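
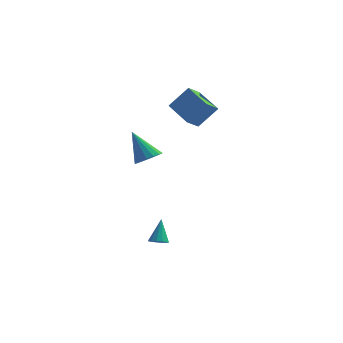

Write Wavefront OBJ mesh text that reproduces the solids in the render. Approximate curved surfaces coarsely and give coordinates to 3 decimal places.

v 0.421 1.329 1.762
v -0.749 2.479 2.371
v 0.867 2.093 1.178
v -0.303 3.243 1.787
v 1.383 1.677 2.953
v 0.213 2.827 3.562
v 1.829 2.441 2.369
v 0.659 3.591 2.978
v -0.457 -3.87 1.415
v -0.069 -3.229 1.429
v -1.403 -3.33 2.885
v -0.351 -3.154 1.22
v -0.657 -3.243 1.056
v -0.918 -3.475 0.974
v -1.073 -3.799 0.993
v -1.087 -4.138 1.108
v -0.957 -4.416 1.294
v -0.712 -4.569 1.507
v -0.409 -4.562 1.7
v -0.117 -4.396 1.827
v 0.097 -4.11 1.859
v 0.184 -3.769 1.79
v 0.124 -3.451 1.634
v -0.119 -3.335 -4.547
v 0.273 -3.047 -4.731
v -0.121 -2.565 -3.353
v 0.026 -2.915 -4.817
v -0.267 -2.916 -4.817
v -0.513 -3.049 -4.731
v -0.634 -3.274 -4.587
v -0.592 -3.517 -4.43
v -0.399 -3.703 -4.31
v -0.118 -3.772 -4.265
v 0.163 -3.702 -4.31
v 0.354 -3.515 -4.43
v 0.395 -3.271 -4.587
f 2 4 1
f 5 2 1
f 1 4 3
f 3 5 1
f 2 8 4
f 6 2 5
f 6 8 2
f 4 8 3
f 7 5 3
f 3 8 7
f 7 6 5
f 8 6 7
f 10 9 12
f 10 12 11
f 12 9 13
f 12 13 11
f 13 9 14
f 13 14 11
f 14 9 15
f 14 15 11
f 15 9 16
f 15 16 11
f 16 9 17
f 16 17 11
f 17 9 18
f 17 18 11
f 18 9 19
f 18 19 11
f 19 9 20
f 19 20 11
f 20 9 21
f 20 21 11
f 21 9 22
f 21 22 11
f 22 9 23
f 22 23 11
f 23 9 10
f 23 10 11
f 25 24 27
f 25 27 26
f 27 24 28
f 27 28 26
f 28 24 29
f 28 29 26
f 29 24 30
f 29 30 26
f 30 24 31
f 30 31 26
f 31 24 32
f 31 32 26
f 32 24 33
f 32 33 26
f 33 24 34
f 33 34 26
f 34 24 35
f 34 35 26
f 35 24 36
f 35 36 26
f 36 24 25
f 36 25 26



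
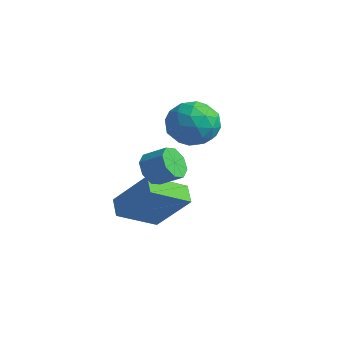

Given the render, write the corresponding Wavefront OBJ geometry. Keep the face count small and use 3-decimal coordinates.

v 0.601 -2.357 0.24
v 0.083 -3.973 1.181
v -0.075 -1.896 0.66
v -0.593 -3.512 1.601
v 1.953 -1.848 1.859
v 1.435 -3.464 2.8
v 1.277 -1.387 2.279
v 0.759 -3.003 3.22
v 1.021 -3.005 3.681
v 1.428 -2.949 3.03
v 2.266 -2.559 3.588
v 1.859 -2.615 4.239
v 1.122 -2.459 3.147
v 1.961 -2.069 3.705
v 0.757 -2.289 3.578
v 1.596 -1.899 4.135
v 0.546 -2.538 4.068
v 1.385 -2.148 4.626
v 0.614 -3.061 4.332
v 1.452 -2.671 4.89
v 0.919 -3.551 4.215
v 1.758 -3.161 4.773
v 1.284 -3.721 3.785
v 2.123 -3.331 4.342
v 1.495 -3.472 3.294
v 2.334 -3.082 3.852
v -1.269 2.515 3.964
v -0.567 2.018 3.128
v -1.953 0.762 4.432
v -1.251 0.265 3.596
v -0.764 0.747 4.58
v -0.341 1.83 4.29
v -2.179 0.95 3.27
v -1.756 2.033 2.98
v -1.13 1.051 2.699
v -0.255 0.925 3.509
v -2.265 1.855 4.051
v -1.39 1.729 4.861
v -0.858 2.421 3.505
v -1.662 0.359 4.055
v -1.376 0.643 4.633
v -0.963 0.351 4.142
v -0.725 2.31 4.188
v -0.312 2.018 3.697
v -0.428 1.271 4.55
v -2.208 0.762 3.863
v -1.795 0.47 3.372
v -1.557 2.429 3.418
v -1.144 2.137 2.927
v -2.092 1.509 3.01
v -0.776 1.56 2.762
v -1.178 0.529 3.037
v -1.724 0.932 2.845
v -1.475 1.569 2.675
v -0.262 1.486 3.238
v -0.664 0.456 3.513
v -0.377 0.739 4.091
v -0.129 1.376 3.921
v -0.593 0.918 2.986
v -1.856 2.324 4.047
v -2.258 1.294 4.322
v -2.391 1.404 3.639
v -2.143 2.041 3.469
v -1.342 2.251 4.523
v -1.744 1.22 4.798
v -1.045 1.211 4.885
v -0.796 1.848 4.715
v -1.927 1.862 4.574
f 2 4 1
f 5 2 1
f 1 4 3
f 3 5 1
f 2 8 4
f 6 2 5
f 6 8 2
f 4 8 3
f 7 5 3
f 3 8 7
f 7 6 5
f 8 6 7
f 10 9 13
f 10 13 11
f 11 13 14
f 11 14 12
f 13 9 15
f 13 15 14
f 14 15 16
f 14 16 12
f 15 9 17
f 15 17 16
f 16 17 18
f 16 18 12
f 17 9 19
f 17 19 18
f 18 19 20
f 18 20 12
f 19 9 21
f 19 21 20
f 20 21 22
f 20 22 12
f 21 9 23
f 21 23 22
f 22 23 24
f 22 24 12
f 23 9 25
f 23 25 24
f 24 25 26
f 24 26 12
f 25 9 10
f 25 10 26
f 26 10 11
f 26 11 12
f 27 64 43
f 64 38 67
f 43 67 32
f 64 67 43
f 27 43 39
f 43 32 44
f 39 44 28
f 43 44 39
f 27 39 48
f 39 28 49
f 48 49 34
f 39 49 48
f 27 48 60
f 48 34 63
f 60 63 37
f 48 63 60
f 27 60 64
f 60 37 68
f 64 68 38
f 60 68 64
f 28 44 55
f 44 32 58
f 55 58 36
f 44 58 55
f 32 67 45
f 67 38 66
f 45 66 31
f 67 66 45
f 38 68 65
f 68 37 61
f 65 61 29
f 68 61 65
f 37 63 62
f 63 34 50
f 62 50 33
f 63 50 62
f 34 49 54
f 49 28 51
f 54 51 35
f 49 51 54
f 30 56 42
f 56 36 57
f 42 57 31
f 56 57 42
f 30 42 40
f 42 31 41
f 40 41 29
f 42 41 40
f 30 40 47
f 40 29 46
f 47 46 33
f 40 46 47
f 30 47 52
f 47 33 53
f 52 53 35
f 47 53 52
f 30 52 56
f 52 35 59
f 56 59 36
f 52 59 56
f 31 57 45
f 57 36 58
f 45 58 32
f 57 58 45
f 29 41 65
f 41 31 66
f 65 66 38
f 41 66 65
f 33 46 62
f 46 29 61
f 62 61 37
f 46 61 62
f 35 53 54
f 53 33 50
f 54 50 34
f 53 50 54
f 36 59 55
f 59 35 51
f 55 51 28
f 59 51 55



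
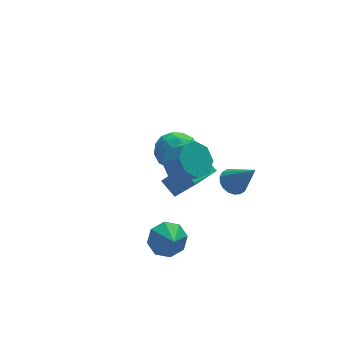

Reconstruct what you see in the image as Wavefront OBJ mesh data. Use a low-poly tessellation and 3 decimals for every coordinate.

v -0.241 -3.317 -1.409
v 0.432 -3.748 -2.026
v -0.219 -4.223 -0.751
v 0.767 -3.333 -1.466
v 0.511 -2.909 -0.873
v -0.186 -2.724 -0.594
v -0.915 -2.886 -0.792
v -1.25 -3.301 -1.352
v -0.994 -3.725 -1.945
v -0.297 -3.91 -2.224
v 1.605 -1.966 1.145
v 1.203 -1.142 1.771
v 0.881 -1.121 -0.432
v 0.479 -0.298 0.194
v 3.021 -1.122 0.946
v 2.619 -0.299 1.572
v 2.297 -0.278 -0.631
v 1.895 0.546 -0.005
v 2.089 3.492 -1.531
v 3.201 3.132 -1.265
v 1.399 2.468 -0.035
v 2.511 2.108 0.231
v 2.198 3.254 0.39
v 2.624 3.887 -0.534
v 1.976 1.713 -0.766
v 2.402 2.346 -1.69
v 3.131 2.033 -0.792
v 3.268 2.985 -0.077
v 1.332 2.615 -1.223
v 1.469 3.567 -0.508
v 2.705 3.401 -1.53
v 1.895 2.199 0.23
v 1.711 2.872 0.323
v 2.364 2.661 0.48
v 2.366 3.845 -1.1
v 3.02 3.634 -0.944
v 2.43 3.706 0.03
v 1.58 1.966 -0.356
v 2.234 1.755 -0.2
v 2.236 2.939 -1.78
v 2.889 2.728 -1.623
v 2.17 1.894 -1.33
v 3.318 2.544 -1.095
v 2.913 1.942 -0.215
v 2.598 1.71 -0.801
v 2.848 2.082 -1.345
v 3.398 3.104 -0.675
v 2.993 2.502 0.205
v 2.809 3.176 0.298
v 3.06 3.548 -0.245
v 3.358 2.458 -0.397
v 1.607 3.098 -1.505
v 1.202 2.496 -0.625
v 1.54 2.052 -1.055
v 1.791 2.424 -1.598
v 1.687 3.658 -1.085
v 1.282 3.056 -0.205
v 1.752 3.518 0.045
v 2.002 3.89 -0.499
v 1.242 3.142 -0.903
v 0.965 -1.516 2.496
v 1.869 -1.359 1.986
v 2.459 -2.127 2.793
v 1.555 -2.284 3.304
v 1.753 -0.827 2.577
v 2.343 -1.594 3.384
v 1.176 -0.698 3.12
v 1.765 -1.466 3.927
v 0.475 -1.049 3.299
v 1.064 -1.816 4.106
v 0.061 -1.673 3.007
v 0.651 -2.441 3.814
v 0.177 -2.206 2.416
v 0.767 -2.973 3.223
v 0.755 -2.334 1.873
v 1.344 -3.102 2.68
v 1.456 -1.984 1.694
v 2.045 -2.751 2.501
v 3.092 -3.208 1.938
v 3.576 -2.643 2.094
v 3.768 -4.232 3.542
v 3.299 -2.555 2.267
v 2.981 -2.596 2.375
v 2.685 -2.758 2.396
v 2.47 -3.01 2.327
v 2.377 -3.3 2.18
v 2.427 -3.573 1.986
v 2.608 -3.773 1.782
v 2.884 -3.861 1.609
v 3.202 -3.82 1.501
v 3.498 -3.657 1.479
v 3.714 -3.406 1.549
v 3.806 -3.116 1.695
v 3.757 -2.843 1.89
f 2 1 4
f 2 4 3
f 4 1 5
f 4 5 3
f 5 1 6
f 5 6 3
f 6 1 7
f 6 7 3
f 7 1 8
f 7 8 3
f 8 1 9
f 8 9 3
f 9 1 10
f 9 10 3
f 10 1 2
f 10 2 3
f 12 14 11
f 15 12 11
f 11 14 13
f 13 15 11
f 12 18 14
f 16 12 15
f 16 18 12
f 14 18 13
f 17 15 13
f 13 18 17
f 17 16 15
f 18 16 17
f 19 56 35
f 56 30 59
f 35 59 24
f 56 59 35
f 19 35 31
f 35 24 36
f 31 36 20
f 35 36 31
f 19 31 40
f 31 20 41
f 40 41 26
f 31 41 40
f 19 40 52
f 40 26 55
f 52 55 29
f 40 55 52
f 19 52 56
f 52 29 60
f 56 60 30
f 52 60 56
f 20 36 47
f 36 24 50
f 47 50 28
f 36 50 47
f 24 59 37
f 59 30 58
f 37 58 23
f 59 58 37
f 30 60 57
f 60 29 53
f 57 53 21
f 60 53 57
f 29 55 54
f 55 26 42
f 54 42 25
f 55 42 54
f 26 41 46
f 41 20 43
f 46 43 27
f 41 43 46
f 22 48 34
f 48 28 49
f 34 49 23
f 48 49 34
f 22 34 32
f 34 23 33
f 32 33 21
f 34 33 32
f 22 32 39
f 32 21 38
f 39 38 25
f 32 38 39
f 22 39 44
f 39 25 45
f 44 45 27
f 39 45 44
f 22 44 48
f 44 27 51
f 48 51 28
f 44 51 48
f 23 49 37
f 49 28 50
f 37 50 24
f 49 50 37
f 21 33 57
f 33 23 58
f 57 58 30
f 33 58 57
f 25 38 54
f 38 21 53
f 54 53 29
f 38 53 54
f 27 45 46
f 45 25 42
f 46 42 26
f 45 42 46
f 28 51 47
f 51 27 43
f 47 43 20
f 51 43 47
f 62 61 65
f 62 65 63
f 63 65 66
f 63 66 64
f 65 61 67
f 65 67 66
f 66 67 68
f 66 68 64
f 67 61 69
f 67 69 68
f 68 69 70
f 68 70 64
f 69 61 71
f 69 71 70
f 70 71 72
f 70 72 64
f 71 61 73
f 71 73 72
f 72 73 74
f 72 74 64
f 73 61 75
f 73 75 74
f 74 75 76
f 74 76 64
f 75 61 77
f 75 77 76
f 76 77 78
f 76 78 64
f 77 61 62
f 77 62 78
f 78 62 63
f 78 63 64
f 80 79 82
f 80 82 81
f 82 79 83
f 82 83 81
f 83 79 84
f 83 84 81
f 84 79 85
f 84 85 81
f 85 79 86
f 85 86 81
f 86 79 87
f 86 87 81
f 87 79 88
f 87 88 81
f 88 79 89
f 88 89 81
f 89 79 90
f 89 90 81
f 90 79 91
f 90 91 81
f 91 79 92
f 91 92 81
f 92 79 93
f 92 93 81
f 93 79 94
f 93 94 81
f 94 79 80
f 94 80 81



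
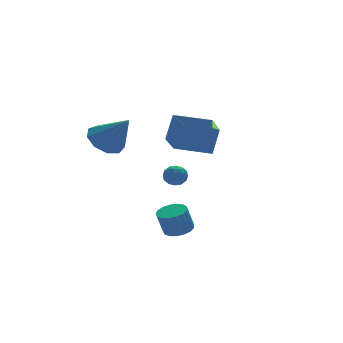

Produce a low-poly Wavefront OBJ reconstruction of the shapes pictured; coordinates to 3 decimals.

v -1.375 0.914 0.455
v -0.648 1.549 1.705
v -0.312 2.149 -0.79
v 0.414 2.784 0.461
v 0.046 -0.444 0.319
v 0.772 0.191 1.57
v 1.108 0.791 -0.925
v 1.835 1.426 0.325
v -3.599 2.88 0.122
v -2.594 3.245 -0.026
v -2.921 1.66 1.718
v -2.95 3.677 0.456
v -3.611 3.736 0.782
v -4.266 3.394 0.799
v -4.609 2.812 0.5
v -4.48 2.262 0.024
v -3.938 2.001 -0.406
v -3.238 2.152 -0.588
v -2.707 2.643 -0.439
v -0.063 3.447 -2.959
v 0.317 3.192 -2.466
v -0.037 2.488 -3.474
v 0.343 2.233 -2.981
v -0.301 2.389 -2.864
v -0.317 2.981 -2.545
v 0.597 2.699 -3.395
v 0.581 3.291 -3.076
v 0.725 2.73 -2.735
v 0.169 2.538 -2.406
v 0.111 3.142 -3.534
v -0.445 2.95 -3.205
v 0.125 3.404 -2.667
v 0.155 2.276 -3.273
v -0.223 2.368 -3.204
v -0 2.218 -2.914
v -0.248 3.28 -2.714
v -0.025 3.13 -2.424
v -0.388 2.658 -2.658
v 0.305 2.55 -3.516
v 0.528 2.4 -3.226
v 0.28 3.462 -3.026
v 0.503 3.312 -2.736
v 0.668 3.022 -3.282
v 0.588 2.982 -2.535
v 0.603 2.418 -2.838
v 0.753 2.692 -3.081
v 0.743 3.04 -2.894
v 0.261 2.87 -2.342
v 0.277 2.306 -2.645
v -0.102 2.397 -2.576
v -0.112 2.746 -2.389
v 0.501 2.598 -2.5
v 0.003 3.374 -3.295
v 0.019 2.81 -3.598
v 0.392 2.934 -3.551
v 0.382 3.283 -3.364
v -0.323 3.262 -3.102
v -0.308 2.698 -3.405
v -0.463 2.64 -3.046
v -0.473 2.988 -2.859
v -0.221 3.082 -3.44
v -2.894 -3.459 -3.467
v -2.375 -3.963 -3.308
v -2.748 -3.964 -2.094
v -3.266 -3.461 -2.253
v -2.211 -3.653 -3.258
v -2.584 -3.655 -2.044
v -2.203 -3.299 -3.255
v -2.576 -3.301 -2.041
v -2.353 -2.982 -3.3
v -2.726 -2.983 -2.086
v -2.627 -2.774 -3.384
v -3 -2.775 -2.17
v -2.962 -2.723 -3.487
v -3.335 -2.724 -2.273
v -3.282 -2.84 -3.585
v -3.655 -2.842 -2.371
v -3.512 -3.1 -3.657
v -3.885 -3.101 -2.443
v -3.601 -3.442 -3.684
v -3.974 -3.443 -2.47
v -3.527 -3.787 -3.662
v -3.9 -3.789 -2.448
v -3.309 -4.058 -3.595
v -3.682 -4.06 -2.381
v -2.995 -4.191 -3.499
v -3.368 -4.193 -2.285
v -2.658 -4.157 -3.396
v -3.031 -4.159 -2.182
f 2 4 1
f 5 2 1
f 1 4 3
f 3 5 1
f 2 8 4
f 6 2 5
f 6 8 2
f 4 8 3
f 7 5 3
f 3 8 7
f 7 6 5
f 8 6 7
f 10 9 12
f 10 12 11
f 12 9 13
f 12 13 11
f 13 9 14
f 13 14 11
f 14 9 15
f 14 15 11
f 15 9 16
f 15 16 11
f 16 9 17
f 16 17 11
f 17 9 18
f 17 18 11
f 18 9 19
f 18 19 11
f 19 9 10
f 19 10 11
f 20 57 36
f 57 31 60
f 36 60 25
f 57 60 36
f 20 36 32
f 36 25 37
f 32 37 21
f 36 37 32
f 20 32 41
f 32 21 42
f 41 42 27
f 32 42 41
f 20 41 53
f 41 27 56
f 53 56 30
f 41 56 53
f 20 53 57
f 53 30 61
f 57 61 31
f 53 61 57
f 21 37 48
f 37 25 51
f 48 51 29
f 37 51 48
f 25 60 38
f 60 31 59
f 38 59 24
f 60 59 38
f 31 61 58
f 61 30 54
f 58 54 22
f 61 54 58
f 30 56 55
f 56 27 43
f 55 43 26
f 56 43 55
f 27 42 47
f 42 21 44
f 47 44 28
f 42 44 47
f 23 49 35
f 49 29 50
f 35 50 24
f 49 50 35
f 23 35 33
f 35 24 34
f 33 34 22
f 35 34 33
f 23 33 40
f 33 22 39
f 40 39 26
f 33 39 40
f 23 40 45
f 40 26 46
f 45 46 28
f 40 46 45
f 23 45 49
f 45 28 52
f 49 52 29
f 45 52 49
f 24 50 38
f 50 29 51
f 38 51 25
f 50 51 38
f 22 34 58
f 34 24 59
f 58 59 31
f 34 59 58
f 26 39 55
f 39 22 54
f 55 54 30
f 39 54 55
f 28 46 47
f 46 26 43
f 47 43 27
f 46 43 47
f 29 52 48
f 52 28 44
f 48 44 21
f 52 44 48
f 63 62 66
f 63 66 64
f 64 66 67
f 64 67 65
f 66 62 68
f 66 68 67
f 67 68 69
f 67 69 65
f 68 62 70
f 68 70 69
f 69 70 71
f 69 71 65
f 70 62 72
f 70 72 71
f 71 72 73
f 71 73 65
f 72 62 74
f 72 74 73
f 73 74 75
f 73 75 65
f 74 62 76
f 74 76 75
f 75 76 77
f 75 77 65
f 76 62 78
f 76 78 77
f 77 78 79
f 77 79 65
f 78 62 80
f 78 80 79
f 79 80 81
f 79 81 65
f 80 62 82
f 80 82 81
f 81 82 83
f 81 83 65
f 82 62 84
f 82 84 83
f 83 84 85
f 83 85 65
f 84 62 86
f 84 86 85
f 85 86 87
f 85 87 65
f 86 62 88
f 86 88 87
f 87 88 89
f 87 89 65
f 88 62 63
f 88 63 89
f 89 63 64
f 89 64 65



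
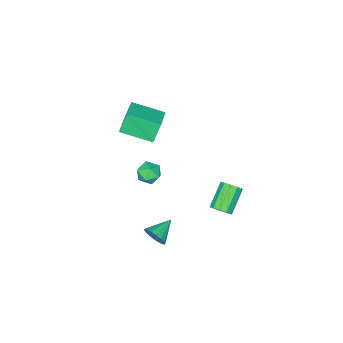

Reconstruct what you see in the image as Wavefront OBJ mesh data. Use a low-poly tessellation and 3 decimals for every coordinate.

v 0.639 2.674 -4.101
v 0.868 2.321 -3.48
v -0.739 2.626 -3.619
v 0.887 2.669 -3.393
v 0.848 3.018 -3.468
v 0.762 3.288 -3.688
v 0.647 3.418 -4.003
v 0.531 3.377 -4.34
v 0.439 3.175 -4.622
v 0.393 2.858 -4.785
v 0.403 2.5 -4.791
v 0.468 2.181 -4.639
v 0.571 1.975 -4.364
v 0.69 1.929 -4.028
v 0.797 2.054 -3.709
v -3.064 4.208 -3.411
v -2.637 4.037 -2.923
v -3.97 3.62 -1.902
v -4.396 3.792 -2.389
v -2.728 4.438 -2.878
v -4.061 4.022 -1.857
v -2.947 4.752 -3.037
v -4.28 4.335 -2.015
v -3.211 4.858 -3.338
v -4.544 4.441 -2.316
v -3.418 4.716 -3.667
v -4.751 4.299 -2.645
v -3.49 4.38 -3.898
v -4.823 3.963 -2.877
v -3.399 3.978 -3.943
v -4.732 3.562 -2.922
v -3.18 3.665 -3.785
v -4.513 3.248 -2.763
v -2.916 3.559 -3.484
v -4.249 3.142 -2.462
v -2.709 3.701 -3.155
v -4.042 3.284 -2.133
v -1.794 0.661 -1.929
v -1.515 0.347 -2.621
v -1.985 -0.547 -1.459
v -1.706 -0.861 -2.151
v -1.201 -0.474 -1.65
v -1.084 0.273 -1.94
v -2.416 -0.473 -2.14
v -2.299 0.274 -2.43
v -1.9 -0.353 -2.752
v -1.149 -0.354 -2.449
v -2.351 0.154 -1.631
v -1.6 0.153 -1.328
v -0.976 -1.239 2.748
v -1.487 -1.12 4.11
v -1.959 0.39 2.237
v -2.47 0.509 3.6
v 0.15 -0.449 3.1
v -0.361 -0.33 4.463
v -0.833 1.18 2.59
v -1.344 1.299 3.952
f 2 1 4
f 2 4 3
f 4 1 5
f 4 5 3
f 5 1 6
f 5 6 3
f 6 1 7
f 6 7 3
f 7 1 8
f 7 8 3
f 8 1 9
f 8 9 3
f 9 1 10
f 9 10 3
f 10 1 11
f 10 11 3
f 11 1 12
f 11 12 3
f 12 1 13
f 12 13 3
f 13 1 14
f 13 14 3
f 14 1 15
f 14 15 3
f 15 1 2
f 15 2 3
f 17 16 20
f 17 20 18
f 18 20 21
f 18 21 19
f 20 16 22
f 20 22 21
f 21 22 23
f 21 23 19
f 22 16 24
f 22 24 23
f 23 24 25
f 23 25 19
f 24 16 26
f 24 26 25
f 25 26 27
f 25 27 19
f 26 16 28
f 26 28 27
f 27 28 29
f 27 29 19
f 28 16 30
f 28 30 29
f 29 30 31
f 29 31 19
f 30 16 32
f 30 32 31
f 31 32 33
f 31 33 19
f 32 16 34
f 32 34 33
f 33 34 35
f 33 35 19
f 34 16 36
f 34 36 35
f 35 36 37
f 35 37 19
f 36 16 17
f 36 17 37
f 37 17 18
f 37 18 19
f 38 49 43
f 38 43 39
f 38 39 45
f 38 45 48
f 38 48 49
f 39 43 47
f 43 49 42
f 49 48 40
f 48 45 44
f 45 39 46
f 41 47 42
f 41 42 40
f 41 40 44
f 41 44 46
f 41 46 47
f 42 47 43
f 40 42 49
f 44 40 48
f 46 44 45
f 47 46 39
f 51 53 50
f 54 51 50
f 50 53 52
f 52 54 50
f 51 57 53
f 55 51 54
f 55 57 51
f 53 57 52
f 56 54 52
f 52 57 56
f 56 55 54
f 57 55 56



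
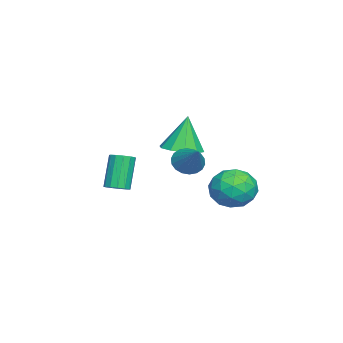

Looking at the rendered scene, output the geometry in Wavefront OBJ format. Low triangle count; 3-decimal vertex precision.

v -0.95 -0.82 2.306
v 0.023 -0.492 2.473
v -1.35 -0.62 4.234
v -0.341 0.022 2.345
v -0.937 0.215 2.201
v -1.538 0.012 2.097
v -1.915 -0.508 2.073
v -1.923 -1.148 2.138
v -1.559 -1.662 2.267
v -0.963 -1.855 2.41
v -0.362 -1.652 2.514
v 0.015 -1.132 2.538
v -0.948 -3.868 -0.416
v -0.398 -3.696 -0.162
v -1.221 -3.621 1.57
v -1.772 -3.792 1.316
v -0.564 -3.396 -0.254
v -1.387 -3.32 1.479
v -0.851 -3.246 -0.398
v -1.675 -3.17 1.335
v -1.17 -3.293 -0.547
v -1.993 -3.217 1.186
v -1.418 -3.522 -0.655
v -2.241 -3.447 1.078
v -1.517 -3.862 -0.687
v -2.341 -3.786 1.046
v -1.436 -4.203 -0.633
v -2.259 -4.127 1.1
v -1.199 -4.438 -0.511
v -2.023 -4.362 1.222
v -0.883 -4.492 -0.358
v -1.707 -4.416 1.375
v -0.588 -4.348 -0.224
v -1.411 -4.272 1.509
v -0.407 -4.051 -0.151
v -1.23 -3.975 1.582
v 2.381 0.154 2.84
v 2.642 0.593 2.264
v 3.599 0.846 3.92
v 2.402 0.791 2.408
v 2.157 0.862 2.637
v 1.957 0.793 2.907
v 1.841 0.598 3.163
v 1.832 0.314 3.355
v 1.931 -0.001 3.446
v 2.12 -0.286 3.416
v 2.36 -0.483 3.272
v 2.604 -0.555 3.042
v 2.804 -0.486 2.772
v 2.92 -0.291 2.516
v 2.929 -0.007 2.324
v 2.83 0.308 2.234
v 0.713 2.988 0.626
v 1.683 2.427 0.262
v -0.023 1.333 1.218
v 0.947 0.772 0.854
v 0.999 1.499 1.779
v 1.454 2.521 1.413
v 0.206 1.239 0.067
v 0.661 2.261 -0.299
v 1.369 1.345 -0.084
v 1.859 1.506 0.975
v -0.199 2.254 0.505
v 0.291 2.415 1.564
v 1.263 2.853 0.392
v 0.397 0.907 1.088
v 0.428 1.335 1.632
v 0.998 1.005 1.418
v 1.128 2.908 1.069
v 1.698 2.578 0.855
v 1.296 2.033 1.747
v -0.038 1.182 0.625
v 0.532 0.852 0.411
v 0.662 2.755 0.062
v 1.232 2.425 -0.152
v 0.364 1.727 -0.267
v 1.648 1.887 -0.025
v 1.215 0.914 0.323
v 0.78 1.189 -0.14
v 1.047 1.79 -0.355
v 1.936 1.982 0.597
v 1.504 1.009 0.945
v 1.535 1.436 1.489
v 1.802 2.037 1.274
v 1.752 1.346 0.394
v 0.156 2.751 0.535
v -0.276 1.778 0.883
v -0.142 1.723 0.206
v 0.125 2.324 -0.009
v 0.445 2.846 1.157
v 0.012 1.873 1.505
v 0.613 1.97 1.835
v 0.88 2.571 1.62
v -0.092 2.414 1.086
f 2 1 4
f 2 4 3
f 4 1 5
f 4 5 3
f 5 1 6
f 5 6 3
f 6 1 7
f 6 7 3
f 7 1 8
f 7 8 3
f 8 1 9
f 8 9 3
f 9 1 10
f 9 10 3
f 10 1 11
f 10 11 3
f 11 1 12
f 11 12 3
f 12 1 2
f 12 2 3
f 14 13 17
f 14 17 15
f 15 17 18
f 15 18 16
f 17 13 19
f 17 19 18
f 18 19 20
f 18 20 16
f 19 13 21
f 19 21 20
f 20 21 22
f 20 22 16
f 21 13 23
f 21 23 22
f 22 23 24
f 22 24 16
f 23 13 25
f 23 25 24
f 24 25 26
f 24 26 16
f 25 13 27
f 25 27 26
f 26 27 28
f 26 28 16
f 27 13 29
f 27 29 28
f 28 29 30
f 28 30 16
f 29 13 31
f 29 31 30
f 30 31 32
f 30 32 16
f 31 13 33
f 31 33 32
f 32 33 34
f 32 34 16
f 33 13 35
f 33 35 34
f 34 35 36
f 34 36 16
f 35 13 14
f 35 14 36
f 36 14 15
f 36 15 16
f 38 37 40
f 38 40 39
f 40 37 41
f 40 41 39
f 41 37 42
f 41 42 39
f 42 37 43
f 42 43 39
f 43 37 44
f 43 44 39
f 44 37 45
f 44 45 39
f 45 37 46
f 45 46 39
f 46 37 47
f 46 47 39
f 47 37 48
f 47 48 39
f 48 37 49
f 48 49 39
f 49 37 50
f 49 50 39
f 50 37 51
f 50 51 39
f 51 37 52
f 51 52 39
f 52 37 38
f 52 38 39
f 53 90 69
f 90 64 93
f 69 93 58
f 90 93 69
f 53 69 65
f 69 58 70
f 65 70 54
f 69 70 65
f 53 65 74
f 65 54 75
f 74 75 60
f 65 75 74
f 53 74 86
f 74 60 89
f 86 89 63
f 74 89 86
f 53 86 90
f 86 63 94
f 90 94 64
f 86 94 90
f 54 70 81
f 70 58 84
f 81 84 62
f 70 84 81
f 58 93 71
f 93 64 92
f 71 92 57
f 93 92 71
f 64 94 91
f 94 63 87
f 91 87 55
f 94 87 91
f 63 89 88
f 89 60 76
f 88 76 59
f 89 76 88
f 60 75 80
f 75 54 77
f 80 77 61
f 75 77 80
f 56 82 68
f 82 62 83
f 68 83 57
f 82 83 68
f 56 68 66
f 68 57 67
f 66 67 55
f 68 67 66
f 56 66 73
f 66 55 72
f 73 72 59
f 66 72 73
f 56 73 78
f 73 59 79
f 78 79 61
f 73 79 78
f 56 78 82
f 78 61 85
f 82 85 62
f 78 85 82
f 57 83 71
f 83 62 84
f 71 84 58
f 83 84 71
f 55 67 91
f 67 57 92
f 91 92 64
f 67 92 91
f 59 72 88
f 72 55 87
f 88 87 63
f 72 87 88
f 61 79 80
f 79 59 76
f 80 76 60
f 79 76 80
f 62 85 81
f 85 61 77
f 81 77 54
f 85 77 81



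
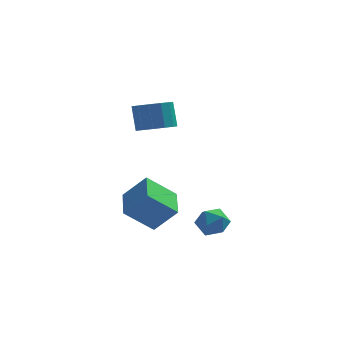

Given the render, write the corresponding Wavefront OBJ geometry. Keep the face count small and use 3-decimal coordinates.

v 1.146 -1.458 2.416
v 2.186 -1.381 2.539
v 1.974 -0.705 3.906
v 0.934 -0.782 3.784
v 2.013 -0.885 2.267
v 1.801 -0.209 3.634
v 1.564 -0.571 2.042
v 1.353 0.105 3.409
v 0.983 -0.539 1.936
v 0.772 0.138 3.303
v 0.454 -0.798 1.983
v 0.242 -0.122 3.35
v 0.144 -1.268 2.167
v -0.068 -0.591 3.534
v 0.152 -1.797 2.431
v -0.059 -1.12 3.798
v 0.476 -2.219 2.69
v 0.264 -1.542 4.057
v 1.012 -2.4 2.862
v 0.801 -1.723 4.229
v 1.591 -2.281 2.893
v 1.38 -1.605 4.26
v 2.028 -1.902 2.772
v 1.817 -1.225 4.139
v 3.019 -3.982 -2.849
v 3.422 -3.415 -3.492
v 4.398 -4.305 -2.268
v 4.801 -3.738 -2.911
v 4.272 -3.368 -2.219
v 3.42 -3.168 -2.578
v 4.4 -4.552 -3.182
v 3.548 -4.352 -3.541
v 4.276 -3.768 -3.697
v 4.196 -3.036 -3.102
v 3.624 -4.684 -2.658
v 3.544 -3.952 -2.063
v 1.033 -2.912 -3.995
v -0.47 -3.156 -2.667
v 0.956 -1.051 -3.739
v -0.547 -1.295 -2.412
v 2.227 -3.045 -2.668
v 0.724 -3.289 -1.341
v 2.15 -1.184 -2.413
v 0.647 -1.428 -1.085
f 2 1 5
f 2 5 3
f 3 5 6
f 3 6 4
f 5 1 7
f 5 7 6
f 6 7 8
f 6 8 4
f 7 1 9
f 7 9 8
f 8 9 10
f 8 10 4
f 9 1 11
f 9 11 10
f 10 11 12
f 10 12 4
f 11 1 13
f 11 13 12
f 12 13 14
f 12 14 4
f 13 1 15
f 13 15 14
f 14 15 16
f 14 16 4
f 15 1 17
f 15 17 16
f 16 17 18
f 16 18 4
f 17 1 19
f 17 19 18
f 18 19 20
f 18 20 4
f 19 1 21
f 19 21 20
f 20 21 22
f 20 22 4
f 21 1 23
f 21 23 22
f 22 23 24
f 22 24 4
f 23 1 2
f 23 2 24
f 24 2 3
f 24 3 4
f 25 36 30
f 25 30 26
f 25 26 32
f 25 32 35
f 25 35 36
f 26 30 34
f 30 36 29
f 36 35 27
f 35 32 31
f 32 26 33
f 28 34 29
f 28 29 27
f 28 27 31
f 28 31 33
f 28 33 34
f 29 34 30
f 27 29 36
f 31 27 35
f 33 31 32
f 34 33 26
f 38 40 37
f 41 38 37
f 37 40 39
f 39 41 37
f 38 44 40
f 42 38 41
f 42 44 38
f 40 44 39
f 43 41 39
f 39 44 43
f 43 42 41
f 44 42 43



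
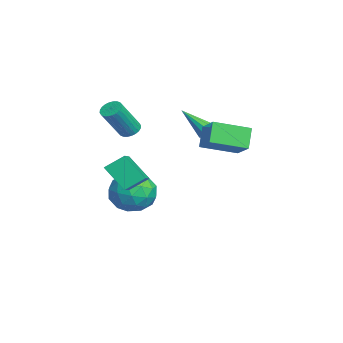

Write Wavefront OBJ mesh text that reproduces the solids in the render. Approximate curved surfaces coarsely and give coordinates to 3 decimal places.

v -1.452 0.92 0.831
v -0.967 1.007 0.998
v -1.668 -0.24 2.069
v -1.163 1.209 1.153
v -1.469 1.301 1.185
v -1.769 1.247 1.082
v -1.947 1.068 0.883
v -1.937 0.833 0.664
v -1.74 0.631 0.51
v -1.434 0.539 0.477
v -1.134 0.593 0.58
v -0.956 0.772 0.779
v 2.617 -3.618 0.359
v 2.505 -2.752 0.959
v 3.213 -2.802 -0.708
v 3.101 -1.935 -0.107
v 4.079 -3.865 0.987
v 3.967 -2.998 1.588
v 4.675 -3.048 -0.079
v 4.563 -2.182 0.521
v -2.049 -2.517 0.828
v -1.73 -2.828 0.505
v -1.011 -3.693 2.049
v -1.331 -3.383 2.372
v -1.602 -2.659 0.541
v -0.884 -3.524 2.084
v -1.543 -2.468 0.62
v -0.824 -3.334 2.163
v -1.56 -2.285 0.731
v -0.842 -3.151 2.274
v -1.652 -2.138 0.856
v -0.934 -3.003 2.4
v -1.805 -2.048 0.978
v -1.086 -2.913 2.521
v -1.994 -2.029 1.076
v -1.276 -2.895 2.62
v -2.192 -2.085 1.137
v -1.474 -2.951 2.681
v -2.369 -2.207 1.151
v -1.65 -3.072 2.695
v -2.496 -2.376 1.116
v -1.778 -3.241 2.659
v -2.556 -2.566 1.037
v -1.837 -3.432 2.58
v -2.538 -2.749 0.926
v -1.82 -3.615 2.469
v -2.446 -2.897 0.8
v -1.728 -3.762 2.344
v -2.294 -2.987 0.679
v -1.575 -3.852 2.222
v -2.104 -3.005 0.58
v -1.386 -3.871 2.124
v -1.906 -2.949 0.519
v -1.188 -3.815 2.063
v 0.707 0.493 1.928
v 1.807 0.84 2.629
v 0.495 2.177 1.426
v 1.596 2.524 2.127
v 1.364 0.296 0.993
v 2.465 0.643 1.694
v 1.153 1.98 0.491
v 2.253 2.327 1.192
v -0.569 -1.575 -2.045
v 0.215 -1.656 -2.906
v -0.215 -3.364 -1.554
v 0.569 -3.445 -2.415
v 0.787 -2.768 -1.49
v 0.568 -1.662 -1.793
v -0.568 -3.358 -2.667
v -0.787 -2.252 -2.97
v 0.215 -2.758 -3.29
v 1.052 -2.393 -2.563
v -1.052 -2.627 -1.897
v -0.215 -2.262 -1.17
v -0.208 -1.458 -2.518
v 0.208 -3.562 -1.942
v 0.336 -3.163 -1.398
v 0.797 -3.211 -1.904
v -0.001 -1.462 -1.864
v 0.46 -1.51 -2.371
v 0.796 -2.163 -1.539
v -0.46 -3.51 -2.089
v 0.001 -3.558 -2.596
v -0.797 -1.809 -2.556
v -0.336 -1.857 -3.062
v -0.796 -2.857 -2.921
v 0.253 -2.154 -3.25
v 0.461 -3.205 -2.962
v -0.207 -3.154 -3.11
v -0.336 -2.504 -3.288
v 0.745 -1.939 -2.823
v 0.953 -2.991 -2.535
v 1.081 -2.593 -1.991
v 0.952 -1.943 -2.169
v 0.745 -2.587 -3.049
v -0.953 -2.029 -1.925
v -0.745 -3.081 -1.637
v -0.952 -3.077 -2.291
v -1.081 -2.427 -2.469
v -0.461 -1.815 -1.498
v -0.253 -2.866 -1.21
v 0.336 -2.516 -1.172
v 0.207 -1.866 -1.35
v -0.745 -2.433 -1.411
f 2 1 4
f 2 4 3
f 4 1 5
f 4 5 3
f 5 1 6
f 5 6 3
f 6 1 7
f 6 7 3
f 7 1 8
f 7 8 3
f 8 1 9
f 8 9 3
f 9 1 10
f 9 10 3
f 10 1 11
f 10 11 3
f 11 1 12
f 11 12 3
f 12 1 2
f 12 2 3
f 14 16 13
f 17 14 13
f 13 16 15
f 15 17 13
f 14 20 16
f 18 14 17
f 18 20 14
f 16 20 15
f 19 17 15
f 15 20 19
f 19 18 17
f 20 18 19
f 22 21 25
f 22 25 23
f 23 25 26
f 23 26 24
f 25 21 27
f 25 27 26
f 26 27 28
f 26 28 24
f 27 21 29
f 27 29 28
f 28 29 30
f 28 30 24
f 29 21 31
f 29 31 30
f 30 31 32
f 30 32 24
f 31 21 33
f 31 33 32
f 32 33 34
f 32 34 24
f 33 21 35
f 33 35 34
f 34 35 36
f 34 36 24
f 35 21 37
f 35 37 36
f 36 37 38
f 36 38 24
f 37 21 39
f 37 39 38
f 38 39 40
f 38 40 24
f 39 21 41
f 39 41 40
f 40 41 42
f 40 42 24
f 41 21 43
f 41 43 42
f 42 43 44
f 42 44 24
f 43 21 45
f 43 45 44
f 44 45 46
f 44 46 24
f 45 21 47
f 45 47 46
f 46 47 48
f 46 48 24
f 47 21 49
f 47 49 48
f 48 49 50
f 48 50 24
f 49 21 51
f 49 51 50
f 50 51 52
f 50 52 24
f 51 21 53
f 51 53 52
f 52 53 54
f 52 54 24
f 53 21 22
f 53 22 54
f 54 22 23
f 54 23 24
f 56 58 55
f 59 56 55
f 55 58 57
f 57 59 55
f 56 62 58
f 60 56 59
f 60 62 56
f 58 62 57
f 61 59 57
f 57 62 61
f 61 60 59
f 62 60 61
f 63 100 79
f 100 74 103
f 79 103 68
f 100 103 79
f 63 79 75
f 79 68 80
f 75 80 64
f 79 80 75
f 63 75 84
f 75 64 85
f 84 85 70
f 75 85 84
f 63 84 96
f 84 70 99
f 96 99 73
f 84 99 96
f 63 96 100
f 96 73 104
f 100 104 74
f 96 104 100
f 64 80 91
f 80 68 94
f 91 94 72
f 80 94 91
f 68 103 81
f 103 74 102
f 81 102 67
f 103 102 81
f 74 104 101
f 104 73 97
f 101 97 65
f 104 97 101
f 73 99 98
f 99 70 86
f 98 86 69
f 99 86 98
f 70 85 90
f 85 64 87
f 90 87 71
f 85 87 90
f 66 92 78
f 92 72 93
f 78 93 67
f 92 93 78
f 66 78 76
f 78 67 77
f 76 77 65
f 78 77 76
f 66 76 83
f 76 65 82
f 83 82 69
f 76 82 83
f 66 83 88
f 83 69 89
f 88 89 71
f 83 89 88
f 66 88 92
f 88 71 95
f 92 95 72
f 88 95 92
f 67 93 81
f 93 72 94
f 81 94 68
f 93 94 81
f 65 77 101
f 77 67 102
f 101 102 74
f 77 102 101
f 69 82 98
f 82 65 97
f 98 97 73
f 82 97 98
f 71 89 90
f 89 69 86
f 90 86 70
f 89 86 90
f 72 95 91
f 95 71 87
f 91 87 64
f 95 87 91



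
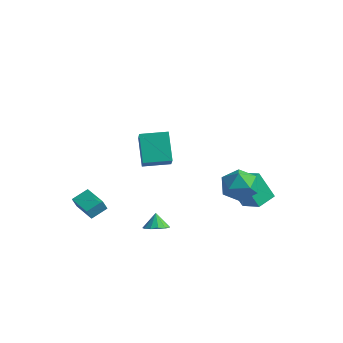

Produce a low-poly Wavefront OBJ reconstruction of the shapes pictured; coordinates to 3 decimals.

v -4.543 -3.693 -3.125
v -4.671 -3.957 -2.381
v -4.118 -2.711 -2.704
v -4.246 -2.975 -1.96
v -3.014 -4.365 -3.1
v -3.142 -4.629 -2.356
v -2.589 -3.383 -2.679
v -2.717 -3.647 -1.935
v -0.908 -2.611 3.688
v -0.281 -3.434 4.774
v 0.347 -1.573 3.75
v 0.975 -2.396 4.836
v 0.045 -3.684 2.324
v 0.673 -4.507 3.41
v 1.301 -2.646 2.386
v 1.928 -3.469 3.472
v 4.006 1.468 -0.668
v 4.612 1.096 0.31
v 3.288 -0.336 -0.91
v 3.894 -0.708 0.068
v 2.961 0.052 0.188
v 3.405 1.167 0.337
v 4.495 -0.407 -0.937
v 4.939 0.708 -0.788
v 4.914 -0.063 0.144
v 3.966 0.221 0.839
v 3.934 0.539 -1.439
v 2.986 0.823 -0.744
v -0.025 -2.181 -4.079
v 0.711 -1.902 -3.94
v -0.355 -1.739 -3.221
v 0.5 -1.587 -4.183
v 0.122 -1.46 -4.393
v -0.303 -1.562 -4.504
v -0.64 -1.861 -4.48
v -0.781 -2.261 -4.328
v -0.683 -2.636 -4.098
v -0.376 -2.866 -3.861
v 0.043 -2.879 -3.694
v 0.44 -2.67 -3.649
v 0.689 -2.306 -3.741
v 1.765 2.626 -2.543
v 3.195 2.1 -1.643
v 2.07 3.876 -2.298
v 3.5 3.35 -1.398
v 2.82 2.69 -4.182
v 4.25 2.164 -3.282
v 3.125 3.94 -3.937
v 4.555 3.414 -3.037
f 2 4 1
f 5 2 1
f 1 4 3
f 3 5 1
f 2 8 4
f 6 2 5
f 6 8 2
f 4 8 3
f 7 5 3
f 3 8 7
f 7 6 5
f 8 6 7
f 10 12 9
f 13 10 9
f 9 12 11
f 11 13 9
f 10 16 12
f 14 10 13
f 14 16 10
f 12 16 11
f 15 13 11
f 11 16 15
f 15 14 13
f 16 14 15
f 17 28 22
f 17 22 18
f 17 18 24
f 17 24 27
f 17 27 28
f 18 22 26
f 22 28 21
f 28 27 19
f 27 24 23
f 24 18 25
f 20 26 21
f 20 21 19
f 20 19 23
f 20 23 25
f 20 25 26
f 21 26 22
f 19 21 28
f 23 19 27
f 25 23 24
f 26 25 18
f 30 29 32
f 30 32 31
f 32 29 33
f 32 33 31
f 33 29 34
f 33 34 31
f 34 29 35
f 34 35 31
f 35 29 36
f 35 36 31
f 36 29 37
f 36 37 31
f 37 29 38
f 37 38 31
f 38 29 39
f 38 39 31
f 39 29 40
f 39 40 31
f 40 29 41
f 40 41 31
f 41 29 30
f 41 30 31
f 43 45 42
f 46 43 42
f 42 45 44
f 44 46 42
f 43 49 45
f 47 43 46
f 47 49 43
f 45 49 44
f 48 46 44
f 44 49 48
f 48 47 46
f 49 47 48



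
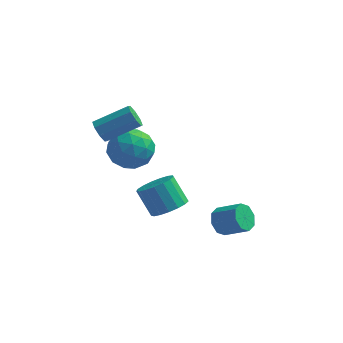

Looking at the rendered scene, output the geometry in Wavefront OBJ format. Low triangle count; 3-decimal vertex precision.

v -3.011 0.682 2.13
v -2.631 0.208 1.848
v -1.11 0.903 2.728
v -1.489 1.378 3.01
v -2.659 0.632 1.562
v -1.138 1.327 2.442
v -2.893 1.086 1.608
v -1.372 1.781 2.488
v -3.196 1.303 1.96
v -1.675 1.999 2.84
v -3.39 1.157 2.412
v -1.869 1.852 3.292
v -3.362 0.733 2.698
v -1.841 1.428 3.578
v -3.128 0.279 2.652
v -1.607 0.974 3.532
v -2.825 0.061 2.3
v -1.304 0.757 3.18
v -2.058 3.75 0.255
v -1.084 3.352 -0.403
v -3.196 2.308 -0.557
v -2.222 1.91 -1.215
v -2.239 1.765 0.017
v -1.536 2.655 0.519
v -2.744 3.005 -1.479
v -2.041 3.895 -0.977
v -1.508 2.891 -1.475
v -1.196 2.125 -0.55
v -3.084 3.535 -0.41
v -2.772 2.769 0.515
v -1.471 3.677 -0.003
v -2.809 1.983 -0.957
v -2.819 1.897 -0.233
v -2.247 1.663 -0.62
v -1.737 3.268 0.539
v -1.165 3.034 0.152
v -1.844 2.101 0.399
v -3.115 2.626 -1.112
v -2.543 2.392 -1.499
v -2.033 3.997 -0.34
v -1.461 3.763 -0.727
v -2.436 3.559 -1.359
v -1.148 3.173 -1.02
v -1.817 2.325 -1.497
v -2.123 2.969 -1.652
v -1.71 3.492 -1.357
v -0.965 2.722 -0.476
v -1.634 1.875 -0.953
v -1.644 1.789 -0.229
v -1.231 2.313 0.066
v -1.214 2.452 -1.106
v -2.646 3.785 -0.007
v -3.315 2.938 -0.484
v -3.049 3.347 -1.026
v -2.636 3.871 -0.731
v -2.463 3.335 0.537
v -3.132 2.487 0.06
v -2.57 2.168 0.397
v -2.157 2.691 0.692
v -3.066 3.208 0.146
v 2.761 0.573 -3.094
v 3.175 0.741 -3.734
v 4.353 0.535 -3.025
v 3.939 0.367 -2.386
v 3.06 1.224 -3.402
v 4.238 1.018 -2.694
v 2.77 1.326 -2.89
v 3.948 1.12 -2.182
v 2.475 0.986 -2.498
v 3.653 0.78 -1.79
v 2.347 0.405 -2.455
v 3.525 0.199 -1.746
v 2.462 -0.078 -2.786
v 3.64 -0.284 -2.078
v 2.752 -0.18 -3.298
v 3.93 -0.386 -2.59
v 3.047 0.16 -3.69
v 4.225 -0.046 -2.982
v 0.674 -0.76 -1.477
v 1.202 -1.328 -0.929
v 0.394 -0.888 0.306
v -0.134 -0.32 -0.243
v 1.426 -0.933 -0.924
v 0.618 -0.493 0.311
v 1.478 -0.498 -1.045
v 0.67 -0.058 0.19
v 1.346 -0.123 -1.265
v 0.538 0.317 -0.03
v 1.059 0.107 -1.534
v 0.251 0.547 -0.299
v 0.685 0.137 -1.79
v -0.123 0.577 -0.555
v 0.308 -0.038 -1.974
v -0.5 0.402 -0.739
v 0.015 -0.378 -2.045
v -0.793 0.062 -0.81
v -0.127 -0.806 -1.985
v -0.935 -0.366 -0.75
v -0.086 -1.223 -1.81
v -0.894 -0.783 -0.575
v 0.13 -1.534 -1.558
v -0.678 -1.095 -0.323
v 0.47 -1.668 -1.287
v -0.338 -1.228 -0.052
v 0.857 -1.594 -1.061
v 0.049 -1.154 0.174
f 2 1 5
f 2 5 3
f 3 5 6
f 3 6 4
f 5 1 7
f 5 7 6
f 6 7 8
f 6 8 4
f 7 1 9
f 7 9 8
f 8 9 10
f 8 10 4
f 9 1 11
f 9 11 10
f 10 11 12
f 10 12 4
f 11 1 13
f 11 13 12
f 12 13 14
f 12 14 4
f 13 1 15
f 13 15 14
f 14 15 16
f 14 16 4
f 15 1 17
f 15 17 16
f 16 17 18
f 16 18 4
f 17 1 2
f 17 2 18
f 18 2 3
f 18 3 4
f 19 56 35
f 56 30 59
f 35 59 24
f 56 59 35
f 19 35 31
f 35 24 36
f 31 36 20
f 35 36 31
f 19 31 40
f 31 20 41
f 40 41 26
f 31 41 40
f 19 40 52
f 40 26 55
f 52 55 29
f 40 55 52
f 19 52 56
f 52 29 60
f 56 60 30
f 52 60 56
f 20 36 47
f 36 24 50
f 47 50 28
f 36 50 47
f 24 59 37
f 59 30 58
f 37 58 23
f 59 58 37
f 30 60 57
f 60 29 53
f 57 53 21
f 60 53 57
f 29 55 54
f 55 26 42
f 54 42 25
f 55 42 54
f 26 41 46
f 41 20 43
f 46 43 27
f 41 43 46
f 22 48 34
f 48 28 49
f 34 49 23
f 48 49 34
f 22 34 32
f 34 23 33
f 32 33 21
f 34 33 32
f 22 32 39
f 32 21 38
f 39 38 25
f 32 38 39
f 22 39 44
f 39 25 45
f 44 45 27
f 39 45 44
f 22 44 48
f 44 27 51
f 48 51 28
f 44 51 48
f 23 49 37
f 49 28 50
f 37 50 24
f 49 50 37
f 21 33 57
f 33 23 58
f 57 58 30
f 33 58 57
f 25 38 54
f 38 21 53
f 54 53 29
f 38 53 54
f 27 45 46
f 45 25 42
f 46 42 26
f 45 42 46
f 28 51 47
f 51 27 43
f 47 43 20
f 51 43 47
f 62 61 65
f 62 65 63
f 63 65 66
f 63 66 64
f 65 61 67
f 65 67 66
f 66 67 68
f 66 68 64
f 67 61 69
f 67 69 68
f 68 69 70
f 68 70 64
f 69 61 71
f 69 71 70
f 70 71 72
f 70 72 64
f 71 61 73
f 71 73 72
f 72 73 74
f 72 74 64
f 73 61 75
f 73 75 74
f 74 75 76
f 74 76 64
f 75 61 77
f 75 77 76
f 76 77 78
f 76 78 64
f 77 61 62
f 77 62 78
f 78 62 63
f 78 63 64
f 80 79 83
f 80 83 81
f 81 83 84
f 81 84 82
f 83 79 85
f 83 85 84
f 84 85 86
f 84 86 82
f 85 79 87
f 85 87 86
f 86 87 88
f 86 88 82
f 87 79 89
f 87 89 88
f 88 89 90
f 88 90 82
f 89 79 91
f 89 91 90
f 90 91 92
f 90 92 82
f 91 79 93
f 91 93 92
f 92 93 94
f 92 94 82
f 93 79 95
f 93 95 94
f 94 95 96
f 94 96 82
f 95 79 97
f 95 97 96
f 96 97 98
f 96 98 82
f 97 79 99
f 97 99 98
f 98 99 100
f 98 100 82
f 99 79 101
f 99 101 100
f 100 101 102
f 100 102 82
f 101 79 103
f 101 103 102
f 102 103 104
f 102 104 82
f 103 79 105
f 103 105 104
f 104 105 106
f 104 106 82
f 105 79 80
f 105 80 106
f 106 80 81
f 106 81 82



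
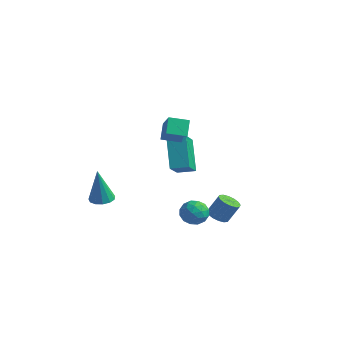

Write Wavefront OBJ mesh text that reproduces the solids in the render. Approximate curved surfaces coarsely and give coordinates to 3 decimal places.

v -3.228 0.421 -0.504
v -2.877 0.903 -0.437
v -3.292 0.219 1.304
v -3.195 1.016 -0.436
v -3.524 0.941 -0.456
v -3.759 0.7 -0.491
v -3.825 0.371 -0.531
v -3.702 0.058 -0.561
v -3.428 -0.14 -0.574
v -3.091 -0.16 -0.564
v -2.797 0.005 -0.535
v -2.64 0.302 -0.496
v -2.67 0.637 -0.46
v 2.531 -0.351 1.798
v 2.902 0.106 1.472
v 2.758 -1.086 1.028
v 3.129 -0.629 0.702
v 3.34 -0.874 1.292
v 3.2 -0.42 1.768
v 2.46 -0.56 0.732
v 2.32 -0.106 1.208
v 2.858 -0.023 0.813
v 3.402 -0.217 1.159
v 2.258 -0.763 1.341
v 2.802 -0.957 1.687
v 2.696 -0.058 1.703
v 2.964 -0.922 0.797
v 3.088 -1.066 1.144
v 3.306 -0.798 0.952
v 2.871 -0.367 1.877
v 3.089 -0.099 1.685
v 3.347 -0.675 1.579
v 2.571 -0.881 0.815
v 2.789 -0.613 0.623
v 2.354 -0.182 1.548
v 2.572 0.086 1.356
v 2.313 -0.305 0.921
v 2.889 0.135 1.124
v 3.022 -0.297 0.671
v 2.629 -0.256 0.689
v 2.547 0.01 0.969
v 3.208 0.02 1.327
v 3.342 -0.411 0.874
v 3.466 -0.556 1.221
v 3.383 -0.289 1.501
v 3.183 -0.055 0.94
v 2.318 -0.569 1.626
v 2.452 -1 1.173
v 2.277 -0.691 0.999
v 2.194 -0.424 1.279
v 2.638 -0.683 1.829
v 2.771 -1.115 1.376
v 3.113 -0.99 1.531
v 3.031 -0.724 1.811
v 2.477 -0.925 1.56
v -0.765 1.941 3.837
v -1.108 2.514 4.499
v -1.516 2.441 3.016
v -1.859 3.014 3.678
v -0.101 2.586 3.622
v -0.444 3.159 4.284
v -0.852 3.086 2.801
v -1.195 3.659 3.463
v 2.639 1.315 0.171
v 3.003 0.915 0.18
v 3.364 1.266 1.079
v 3.001 1.665 1.069
v 3.13 1.126 0.047
v 3.491 1.476 0.946
v 3.126 1.387 -0.053
v 3.487 1.737 0.846
v 2.991 1.628 -0.093
v 3.353 1.979 0.806
v 2.763 1.786 -0.063
v 3.124 2.136 0.836
v 2.501 1.818 0.03
v 2.862 2.168 0.929
v 2.276 1.714 0.161
v 2.637 2.065 1.06
v 2.149 1.504 0.294
v 2.51 1.854 1.193
v 2.153 1.243 0.394
v 2.514 1.593 1.293
v 2.287 1.001 0.434
v 2.649 1.352 1.333
v 2.516 0.844 0.404
v 2.877 1.194 1.303
v 2.778 0.812 0.311
v 3.139 1.162 1.21
v -0.938 2.39 1.381
v -1.741 3.107 2.824
v -1.625 3.706 0.345
v -2.427 4.423 1.788
v -0.233 2.877 1.532
v -1.035 3.594 2.975
v -0.919 4.193 0.496
v -1.722 4.91 1.939
f 2 1 4
f 2 4 3
f 4 1 5
f 4 5 3
f 5 1 6
f 5 6 3
f 6 1 7
f 6 7 3
f 7 1 8
f 7 8 3
f 8 1 9
f 8 9 3
f 9 1 10
f 9 10 3
f 10 1 11
f 10 11 3
f 11 1 12
f 11 12 3
f 12 1 13
f 12 13 3
f 13 1 2
f 13 2 3
f 14 51 30
f 51 25 54
f 30 54 19
f 51 54 30
f 14 30 26
f 30 19 31
f 26 31 15
f 30 31 26
f 14 26 35
f 26 15 36
f 35 36 21
f 26 36 35
f 14 35 47
f 35 21 50
f 47 50 24
f 35 50 47
f 14 47 51
f 47 24 55
f 51 55 25
f 47 55 51
f 15 31 42
f 31 19 45
f 42 45 23
f 31 45 42
f 19 54 32
f 54 25 53
f 32 53 18
f 54 53 32
f 25 55 52
f 55 24 48
f 52 48 16
f 55 48 52
f 24 50 49
f 50 21 37
f 49 37 20
f 50 37 49
f 21 36 41
f 36 15 38
f 41 38 22
f 36 38 41
f 17 43 29
f 43 23 44
f 29 44 18
f 43 44 29
f 17 29 27
f 29 18 28
f 27 28 16
f 29 28 27
f 17 27 34
f 27 16 33
f 34 33 20
f 27 33 34
f 17 34 39
f 34 20 40
f 39 40 22
f 34 40 39
f 17 39 43
f 39 22 46
f 43 46 23
f 39 46 43
f 18 44 32
f 44 23 45
f 32 45 19
f 44 45 32
f 16 28 52
f 28 18 53
f 52 53 25
f 28 53 52
f 20 33 49
f 33 16 48
f 49 48 24
f 33 48 49
f 22 40 41
f 40 20 37
f 41 37 21
f 40 37 41
f 23 46 42
f 46 22 38
f 42 38 15
f 46 38 42
f 57 59 56
f 60 57 56
f 56 59 58
f 58 60 56
f 57 63 59
f 61 57 60
f 61 63 57
f 59 63 58
f 62 60 58
f 58 63 62
f 62 61 60
f 63 61 62
f 65 64 68
f 65 68 66
f 66 68 69
f 66 69 67
f 68 64 70
f 68 70 69
f 69 70 71
f 69 71 67
f 70 64 72
f 70 72 71
f 71 72 73
f 71 73 67
f 72 64 74
f 72 74 73
f 73 74 75
f 73 75 67
f 74 64 76
f 74 76 75
f 75 76 77
f 75 77 67
f 76 64 78
f 76 78 77
f 77 78 79
f 77 79 67
f 78 64 80
f 78 80 79
f 79 80 81
f 79 81 67
f 80 64 82
f 80 82 81
f 81 82 83
f 81 83 67
f 82 64 84
f 82 84 83
f 83 84 85
f 83 85 67
f 84 64 86
f 84 86 85
f 85 86 87
f 85 87 67
f 86 64 88
f 86 88 87
f 87 88 89
f 87 89 67
f 88 64 65
f 88 65 89
f 89 65 66
f 89 66 67
f 91 93 90
f 94 91 90
f 90 93 92
f 92 94 90
f 91 97 93
f 95 91 94
f 95 97 91
f 93 97 92
f 96 94 92
f 92 97 96
f 96 95 94
f 97 95 96



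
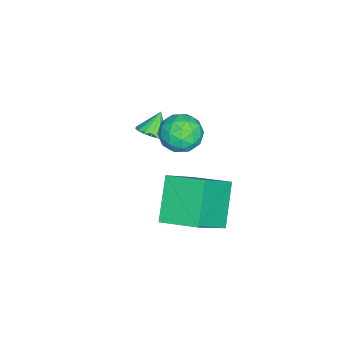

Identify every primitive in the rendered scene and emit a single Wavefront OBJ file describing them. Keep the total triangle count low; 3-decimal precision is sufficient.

v 1.05 0.698 2.015
v 2.519 0.017 3.459
v 1.329 2.39 2.528
v 2.798 1.709 3.973
v 2.582 0.891 0.547
v 4.051 0.21 1.992
v 2.861 2.583 1.061
v 4.33 1.902 2.505
v -0.791 0.12 4.106
v -0.145 0.678 3.609
v -0.455 -1.118 3.151
v 0.191 -0.56 2.654
v 0.385 -0.83 3.584
v 0.178 -0.065 4.175
v -0.778 -0.375 2.585
v -0.985 0.39 3.176
v -0.137 0.373 2.669
v 0.582 0.091 3.287
v -1.182 -0.531 3.473
v -0.463 -0.813 4.091
v -0.497 0.508 3.941
v -0.103 -0.948 2.819
v 0.011 -1.107 3.365
v 0.391 -0.778 3.073
v -0.308 0.07 4.274
v 0.072 0.399 3.982
v 0.383 -0.488 3.967
v -0.672 -0.839 2.778
v -0.292 -0.51 2.486
v -0.991 0.338 3.687
v -0.611 0.667 3.395
v -0.983 0.048 2.793
v -0.113 0.657 3.097
v 0.085 -0.071 2.535
v -0.485 0.038 2.495
v -0.607 0.487 2.842
v 0.31 0.491 3.46
v 0.507 -0.237 2.898
v 0.621 -0.396 3.445
v 0.499 0.054 3.792
v 0.315 0.311 2.907
v -1.107 -0.203 3.862
v -0.91 -0.931 3.3
v -1.099 -0.494 2.968
v -1.221 -0.044 3.315
v -0.685 -0.369 4.225
v -0.487 -1.097 3.663
v 0.007 -0.927 3.918
v -0.115 -0.478 4.265
v -0.915 -0.751 3.853
v -1.733 -1.932 1.457
v -1.334 -2.38 1.856
v -2.387 -1.708 2.363
v -1.178 -2.075 1.893
v -1.149 -1.738 1.831
v -1.253 -1.445 1.683
v -1.468 -1.263 1.483
v -1.743 -1.235 1.277
v -2.015 -1.367 1.113
v -2.223 -1.628 1.027
v -2.319 -1.959 1.04
v -2.28 -2.283 1.148
v -2.116 -2.528 1.328
v -1.864 -2.636 1.536
v -1.582 -2.582 1.727
f 2 4 1
f 5 2 1
f 1 4 3
f 3 5 1
f 2 8 4
f 6 2 5
f 6 8 2
f 4 8 3
f 7 5 3
f 3 8 7
f 7 6 5
f 8 6 7
f 9 46 25
f 46 20 49
f 25 49 14
f 46 49 25
f 9 25 21
f 25 14 26
f 21 26 10
f 25 26 21
f 9 21 30
f 21 10 31
f 30 31 16
f 21 31 30
f 9 30 42
f 30 16 45
f 42 45 19
f 30 45 42
f 9 42 46
f 42 19 50
f 46 50 20
f 42 50 46
f 10 26 37
f 26 14 40
f 37 40 18
f 26 40 37
f 14 49 27
f 49 20 48
f 27 48 13
f 49 48 27
f 20 50 47
f 50 19 43
f 47 43 11
f 50 43 47
f 19 45 44
f 45 16 32
f 44 32 15
f 45 32 44
f 16 31 36
f 31 10 33
f 36 33 17
f 31 33 36
f 12 38 24
f 38 18 39
f 24 39 13
f 38 39 24
f 12 24 22
f 24 13 23
f 22 23 11
f 24 23 22
f 12 22 29
f 22 11 28
f 29 28 15
f 22 28 29
f 12 29 34
f 29 15 35
f 34 35 17
f 29 35 34
f 12 34 38
f 34 17 41
f 38 41 18
f 34 41 38
f 13 39 27
f 39 18 40
f 27 40 14
f 39 40 27
f 11 23 47
f 23 13 48
f 47 48 20
f 23 48 47
f 15 28 44
f 28 11 43
f 44 43 19
f 28 43 44
f 17 35 36
f 35 15 32
f 36 32 16
f 35 32 36
f 18 41 37
f 41 17 33
f 37 33 10
f 41 33 37
f 52 51 54
f 52 54 53
f 54 51 55
f 54 55 53
f 55 51 56
f 55 56 53
f 56 51 57
f 56 57 53
f 57 51 58
f 57 58 53
f 58 51 59
f 58 59 53
f 59 51 60
f 59 60 53
f 60 51 61
f 60 61 53
f 61 51 62
f 61 62 53
f 62 51 63
f 62 63 53
f 63 51 64
f 63 64 53
f 64 51 65
f 64 65 53
f 65 51 52
f 65 52 53



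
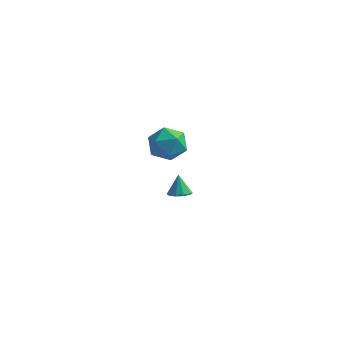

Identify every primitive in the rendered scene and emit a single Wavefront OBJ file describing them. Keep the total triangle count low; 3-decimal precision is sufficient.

v -0.014 -1.532 3.72
v 0.467 -2.243 3.025
v -1.587 -2.337 3.455
v -1.106 -3.048 2.76
v -0.878 -3.091 3.839
v 0.094 -2.594 4.003
v -1.214 -1.986 2.477
v -0.242 -1.489 2.641
v -0.275 -2.523 2.257
v -0.067 -3.206 3.099
v -1.053 -1.374 3.381
v -0.845 -2.057 4.223
v -1.879 2.178 -4.074
v -1.22 2.082 -3.891
v -2.141 2.602 -2.906
v -1.258 2.478 -4.044
v -1.533 2.76 -4.208
v -1.94 2.82 -4.321
v -2.324 2.634 -4.339
v -2.537 2.274 -4.257
v -2.499 1.878 -4.104
v -2.224 1.596 -3.941
v -1.817 1.537 -3.828
v -1.434 1.722 -3.809
f 1 12 6
f 1 6 2
f 1 2 8
f 1 8 11
f 1 11 12
f 2 6 10
f 6 12 5
f 12 11 3
f 11 8 7
f 8 2 9
f 4 10 5
f 4 5 3
f 4 3 7
f 4 7 9
f 4 9 10
f 5 10 6
f 3 5 12
f 7 3 11
f 9 7 8
f 10 9 2
f 14 13 16
f 14 16 15
f 16 13 17
f 16 17 15
f 17 13 18
f 17 18 15
f 18 13 19
f 18 19 15
f 19 13 20
f 19 20 15
f 20 13 21
f 20 21 15
f 21 13 22
f 21 22 15
f 22 13 23
f 22 23 15
f 23 13 24
f 23 24 15
f 24 13 14
f 24 14 15



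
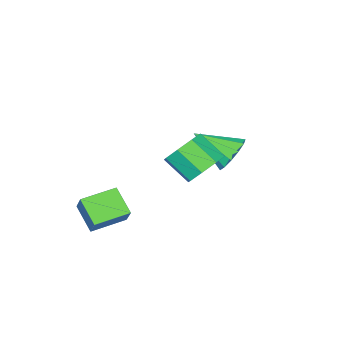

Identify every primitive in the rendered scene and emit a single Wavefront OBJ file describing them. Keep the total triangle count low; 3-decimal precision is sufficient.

v -1.52 2.622 -0.519
v -1.11 2.239 -1.371
v -0.78 1.018 0.559
v -0.71 2.581 -1.137
v -0.568 2.935 -0.708
v -0.728 3.19 -0.218
v -1.14 3.265 0.176
v -1.672 3.135 0.349
v -2.157 2.843 0.247
v -2.439 2.481 -0.098
v -2.429 2.163 -0.577
v -2.131 1.991 -1.038
v -1.639 2.02 -1.334
v 4.162 -0.75 -4.075
v 3.773 -1.919 -3.168
v 2.576 -0.046 -3.85
v 2.186 -1.215 -2.943
v 4.594 -0.105 -3.057
v 4.204 -1.274 -2.15
v 3.007 0.599 -2.832
v 2.618 -0.57 -1.925
v 2.459 4.375 1.478
v 3.072 3.896 0.773
v 3.214 2.687 1.716
v 2.601 3.165 2.422
v 3.491 4.347 1.289
v 3.633 3.138 2.232
v 3.306 4.815 1.916
v 3.448 3.606 2.859
v 2.625 5.024 2.287
v 2.767 3.815 3.23
v 1.846 4.853 2.184
v 1.988 3.644 3.127
v 1.427 4.402 1.668
v 1.569 3.193 2.611
v 1.612 3.934 1.041
v 1.754 2.725 1.984
v 2.293 3.725 0.67
v 2.435 2.516 1.613
f 2 1 4
f 2 4 3
f 4 1 5
f 4 5 3
f 5 1 6
f 5 6 3
f 6 1 7
f 6 7 3
f 7 1 8
f 7 8 3
f 8 1 9
f 8 9 3
f 9 1 10
f 9 10 3
f 10 1 11
f 10 11 3
f 11 1 12
f 11 12 3
f 12 1 13
f 12 13 3
f 13 1 2
f 13 2 3
f 15 17 14
f 18 15 14
f 14 17 16
f 16 18 14
f 15 21 17
f 19 15 18
f 19 21 15
f 17 21 16
f 20 18 16
f 16 21 20
f 20 19 18
f 21 19 20
f 23 22 26
f 23 26 24
f 24 26 27
f 24 27 25
f 26 22 28
f 26 28 27
f 27 28 29
f 27 29 25
f 28 22 30
f 28 30 29
f 29 30 31
f 29 31 25
f 30 22 32
f 30 32 31
f 31 32 33
f 31 33 25
f 32 22 34
f 32 34 33
f 33 34 35
f 33 35 25
f 34 22 36
f 34 36 35
f 35 36 37
f 35 37 25
f 36 22 38
f 36 38 37
f 37 38 39
f 37 39 25
f 38 22 23
f 38 23 39
f 39 23 24
f 39 24 25



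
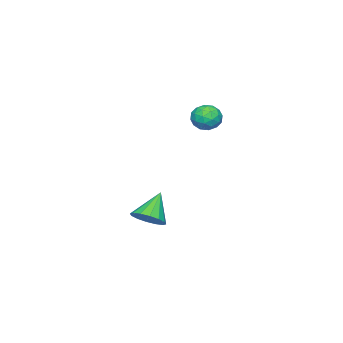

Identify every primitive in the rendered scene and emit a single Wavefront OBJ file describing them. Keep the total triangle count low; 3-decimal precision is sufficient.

v -2.472 4.072 4.721
v -1.924 4.742 4.291
v -2.176 3.078 3.549
v -1.628 3.748 3.119
v -1.331 3.336 3.942
v -1.514 3.951 4.667
v -2.586 3.869 3.173
v -2.769 4.484 3.898
v -1.994 4.617 3.334
v -1.218 4.288 3.81
v -2.882 3.532 4.03
v -2.106 3.203 4.506
v -2.224 4.494 4.609
v -1.876 3.326 3.231
v -1.702 3.083 3.715
v -1.379 3.478 3.462
v -1.983 4.029 4.83
v -1.661 4.423 4.577
v -1.313 3.597 4.372
v -2.439 3.397 3.263
v -2.117 3.791 3.01
v -2.721 4.342 4.378
v -2.398 4.737 4.125
v -2.787 4.223 3.468
v -1.943 4.815 3.794
v -1.769 4.23 3.105
v -2.332 4.302 3.137
v -2.439 4.663 3.562
v -1.487 4.621 4.073
v -1.313 4.037 3.384
v -1.139 3.795 3.868
v -1.246 4.156 4.294
v -1.528 4.548 3.511
v -2.787 3.783 4.456
v -2.613 3.199 3.767
v -2.854 3.664 3.546
v -2.961 4.025 3.972
v -2.331 3.59 4.735
v -2.157 3.005 4.046
v -1.661 3.157 4.278
v -1.768 3.518 4.703
v -2.572 3.272 4.329
v -0.001 1.337 -3.84
v 0.721 0.815 -3.212
v -1.399 1.303 -2.26
v 0.815 1.364 -3.118
v 0.69 1.905 -3.217
v 0.379 2.294 -3.483
v -0.033 2.426 -3.845
v -0.437 2.267 -4.206
v -0.724 1.858 -4.468
v -0.817 1.31 -4.562
v -0.692 0.768 -4.463
v -0.382 0.38 -4.197
v 0.031 0.247 -3.835
v 0.434 0.407 -3.475
f 1 38 17
f 38 12 41
f 17 41 6
f 38 41 17
f 1 17 13
f 17 6 18
f 13 18 2
f 17 18 13
f 1 13 22
f 13 2 23
f 22 23 8
f 13 23 22
f 1 22 34
f 22 8 37
f 34 37 11
f 22 37 34
f 1 34 38
f 34 11 42
f 38 42 12
f 34 42 38
f 2 18 29
f 18 6 32
f 29 32 10
f 18 32 29
f 6 41 19
f 41 12 40
f 19 40 5
f 41 40 19
f 12 42 39
f 42 11 35
f 39 35 3
f 42 35 39
f 11 37 36
f 37 8 24
f 36 24 7
f 37 24 36
f 8 23 28
f 23 2 25
f 28 25 9
f 23 25 28
f 4 30 16
f 30 10 31
f 16 31 5
f 30 31 16
f 4 16 14
f 16 5 15
f 14 15 3
f 16 15 14
f 4 14 21
f 14 3 20
f 21 20 7
f 14 20 21
f 4 21 26
f 21 7 27
f 26 27 9
f 21 27 26
f 4 26 30
f 26 9 33
f 30 33 10
f 26 33 30
f 5 31 19
f 31 10 32
f 19 32 6
f 31 32 19
f 3 15 39
f 15 5 40
f 39 40 12
f 15 40 39
f 7 20 36
f 20 3 35
f 36 35 11
f 20 35 36
f 9 27 28
f 27 7 24
f 28 24 8
f 27 24 28
f 10 33 29
f 33 9 25
f 29 25 2
f 33 25 29
f 44 43 46
f 44 46 45
f 46 43 47
f 46 47 45
f 47 43 48
f 47 48 45
f 48 43 49
f 48 49 45
f 49 43 50
f 49 50 45
f 50 43 51
f 50 51 45
f 51 43 52
f 51 52 45
f 52 43 53
f 52 53 45
f 53 43 54
f 53 54 45
f 54 43 55
f 54 55 45
f 55 43 56
f 55 56 45
f 56 43 44
f 56 44 45



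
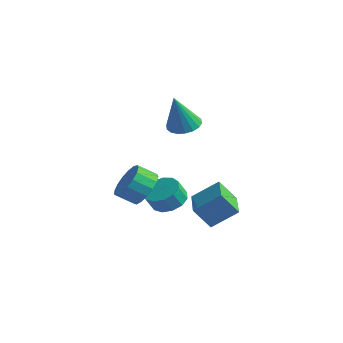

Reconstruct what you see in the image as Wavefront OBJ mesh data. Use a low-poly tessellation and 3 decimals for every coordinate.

v -1.286 2.836 1.945
v -0.446 2.65 1.816
v -1.154 2.064 3.915
v -0.434 3.01 1.956
v -0.59 3.336 2.094
v -0.885 3.563 2.203
v -1.258 3.646 2.261
v -1.638 3.568 2.255
v -1.947 3.346 2.189
v -2.126 3.022 2.074
v -2.138 2.661 1.934
v -1.982 2.335 1.795
v -1.687 2.108 1.687
v -1.313 2.026 1.629
v -0.934 2.103 1.634
v -0.625 2.326 1.701
v -0.053 -0.635 -0.85
v 0.503 -1.411 -1.21
v -0.071 -2.101 -0.61
v -0.627 -1.325 -0.25
v 0.747 -1.267 -0.812
v 0.172 -1.957 -0.212
v 0.807 -0.979 -0.423
v 0.233 -1.669 0.177
v 0.671 -0.612 -0.131
v 0.096 -1.302 0.469
v 0.368 -0.25 -0.004
v -0.206 -0.941 0.596
v -0.03 0.023 -0.071
v -0.605 -0.667 0.529
v -0.434 0.146 -0.316
v -1.009 -0.544 0.284
v -0.751 0.09 -0.684
v -1.325 -0.6 -0.084
v -0.907 -0.132 -1.089
v -1.482 -0.822 -0.489
v -0.868 -0.469 -1.44
v -1.443 -1.16 -0.84
v -0.642 -0.845 -1.656
v -1.217 -1.535 -1.056
v -0.281 -1.172 -1.687
v -0.856 -1.862 -1.087
v 0.132 -1.376 -1.526
v -0.442 -2.066 -0.926
v 1.19 2.289 -3.862
v 0.645 1.648 -2.743
v -0.273 3.532 -3.863
v -0.818 2.892 -2.744
v 2.038 3.288 -2.876
v 1.493 2.648 -1.757
v 0.575 4.532 -2.877
v 0.03 3.891 -1.758
v -0.575 1.274 -2.361
v 0.364 1.217 -2.361
v 0.333 0.71 -1.499
v -0.605 0.766 -1.499
v 0.241 1.663 -2.102
v 0.21 1.156 -1.241
v -0.141 1.985 -1.926
v -0.171 1.478 -1.065
v -0.66 2.082 -1.888
v -0.691 1.574 -1.027
v -1.153 1.921 -2
v -1.183 1.414 -1.138
v -1.461 1.555 -2.226
v -1.492 1.048 -1.365
v -1.489 1.1 -2.495
v -1.519 0.593 -1.634
v -1.226 0.7 -2.722
v -1.256 0.193 -1.86
v -0.756 0.482 -2.833
v -0.787 -0.026 -1.972
v -0.229 0.515 -2.795
v -0.26 0.008 -1.934
v 0.188 0.789 -2.619
v 0.158 0.282 -1.758
f 2 1 4
f 2 4 3
f 4 1 5
f 4 5 3
f 5 1 6
f 5 6 3
f 6 1 7
f 6 7 3
f 7 1 8
f 7 8 3
f 8 1 9
f 8 9 3
f 9 1 10
f 9 10 3
f 10 1 11
f 10 11 3
f 11 1 12
f 11 12 3
f 12 1 13
f 12 13 3
f 13 1 14
f 13 14 3
f 14 1 15
f 14 15 3
f 15 1 16
f 15 16 3
f 16 1 2
f 16 2 3
f 18 17 21
f 18 21 19
f 19 21 22
f 19 22 20
f 21 17 23
f 21 23 22
f 22 23 24
f 22 24 20
f 23 17 25
f 23 25 24
f 24 25 26
f 24 26 20
f 25 17 27
f 25 27 26
f 26 27 28
f 26 28 20
f 27 17 29
f 27 29 28
f 28 29 30
f 28 30 20
f 29 17 31
f 29 31 30
f 30 31 32
f 30 32 20
f 31 17 33
f 31 33 32
f 32 33 34
f 32 34 20
f 33 17 35
f 33 35 34
f 34 35 36
f 34 36 20
f 35 17 37
f 35 37 36
f 36 37 38
f 36 38 20
f 37 17 39
f 37 39 38
f 38 39 40
f 38 40 20
f 39 17 41
f 39 41 40
f 40 41 42
f 40 42 20
f 41 17 43
f 41 43 42
f 42 43 44
f 42 44 20
f 43 17 18
f 43 18 44
f 44 18 19
f 44 19 20
f 46 48 45
f 49 46 45
f 45 48 47
f 47 49 45
f 46 52 48
f 50 46 49
f 50 52 46
f 48 52 47
f 51 49 47
f 47 52 51
f 51 50 49
f 52 50 51
f 54 53 57
f 54 57 55
f 55 57 58
f 55 58 56
f 57 53 59
f 57 59 58
f 58 59 60
f 58 60 56
f 59 53 61
f 59 61 60
f 60 61 62
f 60 62 56
f 61 53 63
f 61 63 62
f 62 63 64
f 62 64 56
f 63 53 65
f 63 65 64
f 64 65 66
f 64 66 56
f 65 53 67
f 65 67 66
f 66 67 68
f 66 68 56
f 67 53 69
f 67 69 68
f 68 69 70
f 68 70 56
f 69 53 71
f 69 71 70
f 70 71 72
f 70 72 56
f 71 53 73
f 71 73 72
f 72 73 74
f 72 74 56
f 73 53 75
f 73 75 74
f 74 75 76
f 74 76 56
f 75 53 54
f 75 54 76
f 76 54 55
f 76 55 56



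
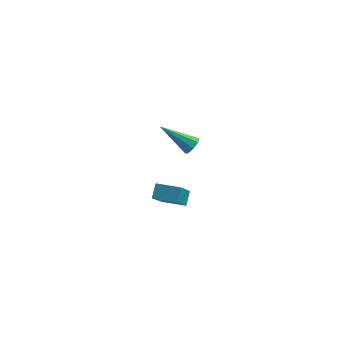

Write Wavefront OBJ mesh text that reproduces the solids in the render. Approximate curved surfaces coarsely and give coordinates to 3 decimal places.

v -1.339 -1.631 3.017
v -1.007 -1.341 3.424
v -3.081 -1.329 4.223
v -1.179 -1.06 3.105
v -1.445 -1.113 2.734
v -1.649 -1.47 2.529
v -1.671 -1.922 2.611
v -1.499 -2.203 2.93
v -1.233 -2.149 3.301
v -1.029 -1.792 3.505
v -3.316 1.128 -4.835
v -3.698 -0.029 -3.403
v -3.188 1.867 -4.204
v -3.57 0.71 -2.772
v -1.89 0.79 -4.728
v -2.272 -0.367 -3.296
v -1.762 1.529 -4.097
v -2.144 0.372 -2.665
f 2 1 4
f 2 4 3
f 4 1 5
f 4 5 3
f 5 1 6
f 5 6 3
f 6 1 7
f 6 7 3
f 7 1 8
f 7 8 3
f 8 1 9
f 8 9 3
f 9 1 10
f 9 10 3
f 10 1 2
f 10 2 3
f 12 14 11
f 15 12 11
f 11 14 13
f 13 15 11
f 12 18 14
f 16 12 15
f 16 18 12
f 14 18 13
f 17 15 13
f 13 18 17
f 17 16 15
f 18 16 17



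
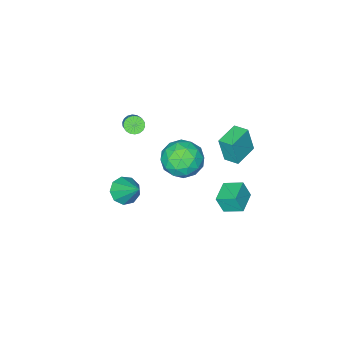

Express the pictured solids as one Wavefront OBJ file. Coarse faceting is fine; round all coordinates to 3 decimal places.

v 0.547 3.616 2.775
v 1.488 3.628 3.352
v 0.612 1.832 2.708
v 1.553 1.844 3.285
v 0.604 2.133 3.77
v 0.564 3.236 3.811
v 1.536 2.224 2.249
v 1.496 3.327 2.29
v 2.099 2.768 3.027
v 1.523 2.712 3.967
v 0.577 2.748 2.093
v 0.001 2.692 3.033
v 1.012 3.779 3.069
v 1.088 1.681 2.991
v 0.53 1.851 3.276
v 1.083 1.859 3.615
v 0.469 3.548 3.339
v 1.022 3.555 3.679
v 0.502 2.677 3.924
v 1.078 1.905 2.381
v 1.631 1.912 2.721
v 1.017 3.601 2.445
v 1.57 3.609 2.784
v 1.598 2.783 2.136
v 1.924 3.28 3.217
v 1.962 2.232 3.178
v 1.952 2.455 2.569
v 1.929 3.103 2.593
v 1.586 3.247 3.77
v 1.624 2.199 3.731
v 1.066 2.369 4.016
v 1.043 3.017 4.04
v 1.945 2.742 3.579
v 0.476 3.261 2.329
v 0.514 2.213 2.29
v 1.057 2.443 2.02
v 1.034 3.091 2.044
v 0.138 3.228 2.882
v 0.176 2.18 2.843
v 0.171 2.357 3.467
v 0.148 3.005 3.491
v 0.155 2.718 2.481
v -2.972 1.818 -3.456
v -2.72 1.512 -2.495
v -3.465 2.711 -3.043
v -3.212 2.405 -2.082
v -1.888 2.455 -3.538
v -1.635 2.149 -2.577
v -2.38 3.348 -3.125
v -2.128 3.042 -2.164
v -2.617 2.746 1.752
v -2.404 2.525 3.19
v -2.776 3.527 1.895
v -2.564 3.306 3.333
v -1.336 3.034 1.607
v -1.124 2.813 3.045
v -1.496 3.815 1.75
v -1.283 3.594 3.188
v 2.854 0.672 0.106
v 3.564 0.396 0.314
v 2.986 1.908 1.294
v 3.616 0.766 -0.077
v 3.312 1.091 -0.382
v 2.793 1.221 -0.459
v 2.302 1.093 -0.271
v 2.07 0.768 0.093
v 2.204 0.398 0.463
v 2.643 0.156 0.666
v 3.18 0.155 0.607
v 0.86 -1.092 2.768
v 1.305 -1.152 2.527
v 2.205 0.052 3.891
v 1.76 0.112 4.132
v 1.217 -0.97 2.425
v 2.117 0.234 3.789
v 1.058 -0.812 2.39
v 1.958 0.392 3.754
v 0.859 -0.71 2.431
v 1.759 0.495 3.795
v 0.661 -0.683 2.538
v 1.561 0.522 3.902
v 0.502 -0.737 2.691
v 1.402 0.467 4.055
v 0.414 -0.862 2.859
v 1.314 0.343 4.223
v 0.415 -1.032 3.009
v 1.315 0.172 4.373
v 0.503 -1.214 3.111
v 1.403 -0.01 4.475
v 0.662 -1.372 3.146
v 1.562 -0.168 4.51
v 0.861 -1.475 3.105
v 1.761 -0.27 4.469
v 1.059 -1.502 2.998
v 1.959 -0.297 4.362
v 1.218 -1.447 2.845
v 2.118 -0.243 4.209
v 1.306 -1.323 2.677
v 2.206 -0.118 4.041
f 1 38 17
f 38 12 41
f 17 41 6
f 38 41 17
f 1 17 13
f 17 6 18
f 13 18 2
f 17 18 13
f 1 13 22
f 13 2 23
f 22 23 8
f 13 23 22
f 1 22 34
f 22 8 37
f 34 37 11
f 22 37 34
f 1 34 38
f 34 11 42
f 38 42 12
f 34 42 38
f 2 18 29
f 18 6 32
f 29 32 10
f 18 32 29
f 6 41 19
f 41 12 40
f 19 40 5
f 41 40 19
f 12 42 39
f 42 11 35
f 39 35 3
f 42 35 39
f 11 37 36
f 37 8 24
f 36 24 7
f 37 24 36
f 8 23 28
f 23 2 25
f 28 25 9
f 23 25 28
f 4 30 16
f 30 10 31
f 16 31 5
f 30 31 16
f 4 16 14
f 16 5 15
f 14 15 3
f 16 15 14
f 4 14 21
f 14 3 20
f 21 20 7
f 14 20 21
f 4 21 26
f 21 7 27
f 26 27 9
f 21 27 26
f 4 26 30
f 26 9 33
f 30 33 10
f 26 33 30
f 5 31 19
f 31 10 32
f 19 32 6
f 31 32 19
f 3 15 39
f 15 5 40
f 39 40 12
f 15 40 39
f 7 20 36
f 20 3 35
f 36 35 11
f 20 35 36
f 9 27 28
f 27 7 24
f 28 24 8
f 27 24 28
f 10 33 29
f 33 9 25
f 29 25 2
f 33 25 29
f 44 46 43
f 47 44 43
f 43 46 45
f 45 47 43
f 44 50 46
f 48 44 47
f 48 50 44
f 46 50 45
f 49 47 45
f 45 50 49
f 49 48 47
f 50 48 49
f 52 54 51
f 55 52 51
f 51 54 53
f 53 55 51
f 52 58 54
f 56 52 55
f 56 58 52
f 54 58 53
f 57 55 53
f 53 58 57
f 57 56 55
f 58 56 57
f 60 59 62
f 60 62 61
f 62 59 63
f 62 63 61
f 63 59 64
f 63 64 61
f 64 59 65
f 64 65 61
f 65 59 66
f 65 66 61
f 66 59 67
f 66 67 61
f 67 59 68
f 67 68 61
f 68 59 69
f 68 69 61
f 69 59 60
f 69 60 61
f 71 70 74
f 71 74 72
f 72 74 75
f 72 75 73
f 74 70 76
f 74 76 75
f 75 76 77
f 75 77 73
f 76 70 78
f 76 78 77
f 77 78 79
f 77 79 73
f 78 70 80
f 78 80 79
f 79 80 81
f 79 81 73
f 80 70 82
f 80 82 81
f 81 82 83
f 81 83 73
f 82 70 84
f 82 84 83
f 83 84 85
f 83 85 73
f 84 70 86
f 84 86 85
f 85 86 87
f 85 87 73
f 86 70 88
f 86 88 87
f 87 88 89
f 87 89 73
f 88 70 90
f 88 90 89
f 89 90 91
f 89 91 73
f 90 70 92
f 90 92 91
f 91 92 93
f 91 93 73
f 92 70 94
f 92 94 93
f 93 94 95
f 93 95 73
f 94 70 96
f 94 96 95
f 95 96 97
f 95 97 73
f 96 70 98
f 96 98 97
f 97 98 99
f 97 99 73
f 98 70 71
f 98 71 99
f 99 71 72
f 99 72 73



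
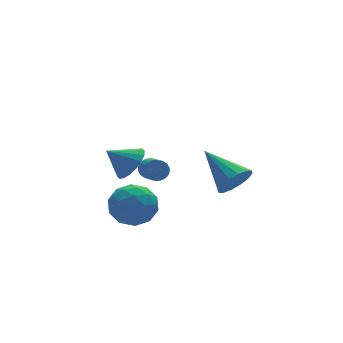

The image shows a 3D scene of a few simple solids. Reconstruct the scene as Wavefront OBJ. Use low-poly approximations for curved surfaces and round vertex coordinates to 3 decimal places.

v -1.92 -0.348 0.985
v -1.297 -0.088 1.595
v -2.86 0.008 1.795
v -1.356 0.249 1.378
v -1.528 0.467 1.083
v -1.777 0.525 0.769
v -2.054 0.409 0.498
v -2.306 0.144 0.323
v -2.48 -0.219 0.279
v -2.544 -0.607 0.375
v -2.485 -0.944 0.592
v -2.313 -1.163 0.887
v -2.064 -1.22 1.201
v -1.787 -1.104 1.472
v -1.535 -0.839 1.647
v -1.361 -0.476 1.691
v 1.77 -2.582 0.173
v 2.287 -2.09 -0.376
v 1.21 -0.818 1.227
v 1.869 -2.101 -0.581
v 1.424 -2.24 -0.584
v 1.073 -2.471 -0.384
v 0.908 -2.732 -0.035
v 0.974 -2.953 0.37
v 1.254 -3.074 0.722
v 1.672 -3.064 0.927
v 2.117 -2.924 0.931
v 2.468 -2.693 0.731
v 2.633 -2.432 0.382
v 2.567 -2.212 -0.023
v -3.745 -2.552 0.185
v -3.067 -2.44 1.022
v -3.193 -4.2 -0.042
v -2.515 -4.088 0.795
v -3.585 -4.114 0.964
v -3.926 -3.095 1.104
v -2.334 -3.545 -0.124
v -2.675 -2.526 0.016
v -2.195 -3.054 0.831
v -2.968 -3.406 1.504
v -3.292 -3.234 -0.524
v -4.065 -3.586 0.149
v -3.454 -2.352 0.624
v -2.806 -4.288 0.356
v -3.434 -4.303 0.455
v -3.036 -4.238 0.948
v -3.959 -2.736 0.672
v -3.561 -2.671 1.164
v -3.865 -3.654 1.129
v -2.699 -3.969 -0.184
v -2.301 -3.904 0.308
v -3.224 -2.402 0.032
v -2.826 -2.337 0.525
v -2.395 -2.986 -0.149
v -2.544 -2.647 1.004
v -2.219 -3.615 0.87
v -2.113 -3.296 0.33
v -2.313 -2.697 0.412
v -2.998 -2.853 1.399
v -2.674 -3.822 1.265
v -3.302 -3.837 1.364
v -3.503 -3.238 1.447
v -2.486 -3.214 1.286
v -3.586 -2.818 -0.285
v -3.262 -3.787 -0.419
v -2.757 -3.402 -0.467
v -2.958 -2.803 -0.384
v -4.041 -3.025 0.11
v -3.716 -3.993 -0.024
v -3.947 -3.943 0.568
v -4.147 -3.344 0.65
v -3.774 -3.426 -0.306
v -2.311 -3.204 2.328
v -1.977 -3.097 2.698
v -2.415 -4.649 3.543
v -2.749 -4.756 3.172
v -2.142 -3.012 2.769
v -2.581 -4.563 3.613
v -2.333 -2.956 2.773
v -2.772 -4.507 3.617
v -2.521 -2.938 2.709
v -2.959 -4.489 3.553
v -2.676 -2.96 2.587
v -3.115 -4.512 3.431
v -2.776 -3.02 2.425
v -3.215 -4.571 3.269
v -2.805 -3.107 2.249
v -3.244 -4.659 3.093
v -2.759 -3.21 2.085
v -3.197 -4.762 2.929
v -2.645 -3.311 1.957
v -3.083 -4.863 2.802
v -2.479 -3.397 1.887
v -2.918 -4.948 2.731
v -2.288 -3.453 1.883
v -2.727 -5.004 2.727
v -2.101 -3.471 1.947
v -2.539 -5.022 2.791
v -1.945 -3.448 2.069
v -2.384 -5 2.913
v -1.845 -3.389 2.231
v -2.284 -4.94 3.075
v -1.816 -3.301 2.407
v -2.255 -4.853 3.251
v -1.863 -3.198 2.571
v -2.301 -4.75 3.415
f 2 1 4
f 2 4 3
f 4 1 5
f 4 5 3
f 5 1 6
f 5 6 3
f 6 1 7
f 6 7 3
f 7 1 8
f 7 8 3
f 8 1 9
f 8 9 3
f 9 1 10
f 9 10 3
f 10 1 11
f 10 11 3
f 11 1 12
f 11 12 3
f 12 1 13
f 12 13 3
f 13 1 14
f 13 14 3
f 14 1 15
f 14 15 3
f 15 1 16
f 15 16 3
f 16 1 2
f 16 2 3
f 18 17 20
f 18 20 19
f 20 17 21
f 20 21 19
f 21 17 22
f 21 22 19
f 22 17 23
f 22 23 19
f 23 17 24
f 23 24 19
f 24 17 25
f 24 25 19
f 25 17 26
f 25 26 19
f 26 17 27
f 26 27 19
f 27 17 28
f 27 28 19
f 28 17 29
f 28 29 19
f 29 17 30
f 29 30 19
f 30 17 18
f 30 18 19
f 31 68 47
f 68 42 71
f 47 71 36
f 68 71 47
f 31 47 43
f 47 36 48
f 43 48 32
f 47 48 43
f 31 43 52
f 43 32 53
f 52 53 38
f 43 53 52
f 31 52 64
f 52 38 67
f 64 67 41
f 52 67 64
f 31 64 68
f 64 41 72
f 68 72 42
f 64 72 68
f 32 48 59
f 48 36 62
f 59 62 40
f 48 62 59
f 36 71 49
f 71 42 70
f 49 70 35
f 71 70 49
f 42 72 69
f 72 41 65
f 69 65 33
f 72 65 69
f 41 67 66
f 67 38 54
f 66 54 37
f 67 54 66
f 38 53 58
f 53 32 55
f 58 55 39
f 53 55 58
f 34 60 46
f 60 40 61
f 46 61 35
f 60 61 46
f 34 46 44
f 46 35 45
f 44 45 33
f 46 45 44
f 34 44 51
f 44 33 50
f 51 50 37
f 44 50 51
f 34 51 56
f 51 37 57
f 56 57 39
f 51 57 56
f 34 56 60
f 56 39 63
f 60 63 40
f 56 63 60
f 35 61 49
f 61 40 62
f 49 62 36
f 61 62 49
f 33 45 69
f 45 35 70
f 69 70 42
f 45 70 69
f 37 50 66
f 50 33 65
f 66 65 41
f 50 65 66
f 39 57 58
f 57 37 54
f 58 54 38
f 57 54 58
f 40 63 59
f 63 39 55
f 59 55 32
f 63 55 59
f 74 73 77
f 74 77 75
f 75 77 78
f 75 78 76
f 77 73 79
f 77 79 78
f 78 79 80
f 78 80 76
f 79 73 81
f 79 81 80
f 80 81 82
f 80 82 76
f 81 73 83
f 81 83 82
f 82 83 84
f 82 84 76
f 83 73 85
f 83 85 84
f 84 85 86
f 84 86 76
f 85 73 87
f 85 87 86
f 86 87 88
f 86 88 76
f 87 73 89
f 87 89 88
f 88 89 90
f 88 90 76
f 89 73 91
f 89 91 90
f 90 91 92
f 90 92 76
f 91 73 93
f 91 93 92
f 92 93 94
f 92 94 76
f 93 73 95
f 93 95 94
f 94 95 96
f 94 96 76
f 95 73 97
f 95 97 96
f 96 97 98
f 96 98 76
f 97 73 99
f 97 99 98
f 98 99 100
f 98 100 76
f 99 73 101
f 99 101 100
f 100 101 102
f 100 102 76
f 101 73 103
f 101 103 102
f 102 103 104
f 102 104 76
f 103 73 105
f 103 105 104
f 104 105 106
f 104 106 76
f 105 73 74
f 105 74 106
f 106 74 75
f 106 75 76

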